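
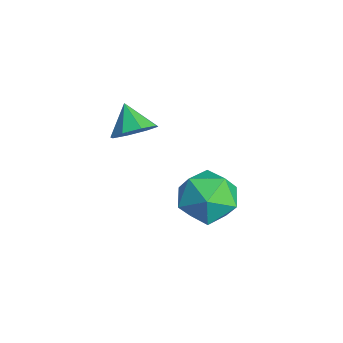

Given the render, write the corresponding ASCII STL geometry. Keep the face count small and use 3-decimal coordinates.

solid 
facet normal 0.732 0.079 -0.677
outer loop
vertex 2.364 -1.052 0.12
vertex 1.966 -0.601 -0.258
vertex 2.442 -0.534 0.265
endloop
endfacet
facet normal 0.154 -0.288 0.945
outer loop
vertex 2.364 -1.052 0.12
vertex 2.442 -0.534 0.265
vertex 1.234 -0.679 0.418
endloop
endfacet
facet normal 0.732 0.078 -0.676
outer loop
vertex 2.442 -0.534 0.265
vertex 1.966 -0.601 -0.258
vertex 2.242 -0.055 0.104
endloop
endfacet
facet normal 0.077 0.346 0.935
outer loop
vertex 2.442 -0.534 0.265
vertex 2.242 -0.055 0.104
vertex 1.234 -0.679 0.418
endloop
endfacet
facet normal 0.732 0.079 -0.677
outer loop
vertex 2.242 -0.055 0.104
vertex 1.966 -0.601 -0.258
vertex 1.88 0.104 -0.269
endloop
endfacet
facet normal -0.281 0.753 0.594
outer loop
vertex 2.242 -0.055 0.104
vertex 1.88 0.104 -0.269
vertex 1.234 -0.679 0.418
endloop
endfacet
facet normal 0.733 0.079 -0.676
outer loop
vertex 1.88 0.104 -0.269
vertex 1.966 -0.601 -0.258
vertex 1.569 -0.149 -0.636
endloop
endfacet
facet normal -0.710 0.694 0.123
outer loop
vertex 1.88 0.104 -0.269
vertex 1.569 -0.149 -0.636
vertex 1.234 -0.679 0.418
endloop
endfacet
facet normal 0.733 0.079 -0.676
outer loop
vertex 1.569 -0.149 -0.636
vertex 1.966 -0.601 -0.258
vertex 1.491 -0.667 -0.781
endloop
endfacet
facet normal -0.958 0.201 -0.203
outer loop
vertex 1.569 -0.149 -0.636
vertex 1.491 -0.667 -0.781
vertex 1.234 -0.679 0.418
endloop
endfacet
facet normal 0.733 0.079 -0.676
outer loop
vertex 1.491 -0.667 -0.781
vertex 1.966 -0.601 -0.258
vertex 1.691 -1.146 -0.62
endloop
endfacet
facet normal -0.881 -0.433 -0.193
outer loop
vertex 1.491 -0.667 -0.781
vertex 1.691 -1.146 -0.62
vertex 1.234 -0.679 0.418
endloop
endfacet
facet normal 0.733 0.079 -0.676
outer loop
vertex 1.691 -1.146 -0.62
vertex 1.966 -0.601 -0.258
vertex 2.052 -1.305 -0.247
endloop
endfacet
facet normal -0.523 -0.840 0.148
outer loop
vertex 1.691 -1.146 -0.62
vertex 2.052 -1.305 -0.247
vertex 1.234 -0.679 0.418
endloop
endfacet
facet normal 0.732 0.079 -0.677
outer loop
vertex 2.052 -1.305 -0.247
vertex 1.966 -0.601 -0.258
vertex 2.364 -1.052 0.12
endloop
endfacet
facet normal -0.095 -0.780 0.618
outer loop
vertex 2.052 -1.305 -0.247
vertex 2.364 -1.052 0.12
vertex 1.234 -0.679 0.418
endloop
endfacet
facet normal -0.998 -0.046 -0.042
outer loop
vertex 1.538 1.688 -3.957
vertex 1.558 0.796 -3.462
vertex 1.496 1.669 -2.938
endloop
endfacet
facet normal -0.775 0.632 -0.020
outer loop
vertex 1.538 1.688 -3.957
vertex 1.496 1.669 -2.938
vertex 2.074 2.363 -3.412
endloop
endfacet
facet normal -0.344 0.740 -0.578
outer loop
vertex 1.538 1.688 -3.957
vertex 2.074 2.363 -3.412
vertex 2.493 1.919 -4.229
endloop
endfacet
facet normal -0.300 0.129 -0.945
outer loop
vertex 1.538 1.688 -3.957
vertex 2.493 1.919 -4.229
vertex 2.175 0.951 -4.26
endloop
endfacet
facet normal -0.704 -0.356 -0.614
outer loop
vertex 1.538 1.688 -3.957
vertex 2.175 0.951 -4.26
vertex 1.558 0.796 -3.462
endloop
endfacet
facet normal -0.392 0.719 0.575
outer loop
vertex 2.074 2.363 -3.412
vertex 1.496 1.669 -2.938
vertex 2.425 1.889 -2.58
endloop
endfacet
facet normal -0.752 -0.378 0.540
outer loop
vertex 1.496 1.669 -2.938
vertex 1.558 0.796 -3.462
vertex 2.107 0.921 -2.611
endloop
endfacet
facet normal -0.277 -0.881 -0.385
outer loop
vertex 1.558 0.796 -3.462
vertex 2.175 0.951 -4.26
vertex 2.526 0.477 -3.428
endloop
endfacet
facet normal 0.377 -0.094 -0.921
outer loop
vertex 2.175 0.951 -4.26
vertex 2.493 1.919 -4.229
vertex 3.104 1.171 -3.902
endloop
endfacet
facet normal 0.306 0.894 -0.329
outer loop
vertex 2.493 1.919 -4.229
vertex 2.074 2.363 -3.412
vertex 3.042 2.044 -3.378
endloop
endfacet
facet normal 0.300 -0.129 0.945
outer loop
vertex 3.062 1.152 -2.883
vertex 2.425 1.889 -2.58
vertex 2.107 0.921 -2.611
endloop
endfacet
facet normal 0.344 -0.740 0.578
outer loop
vertex 3.062 1.152 -2.883
vertex 2.107 0.921 -2.611
vertex 2.526 0.477 -3.428
endloop
endfacet
facet normal 0.775 -0.632 0.020
outer loop
vertex 3.062 1.152 -2.883
vertex 2.526 0.477 -3.428
vertex 3.104 1.171 -3.902
endloop
endfacet
facet normal 0.998 0.046 0.042
outer loop
vertex 3.062 1.152 -2.883
vertex 3.104 1.171 -3.902
vertex 3.042 2.044 -3.378
endloop
endfacet
facet normal 0.704 0.356 0.614
outer loop
vertex 3.062 1.152 -2.883
vertex 3.042 2.044 -3.378
vertex 2.425 1.889 -2.58
endloop
endfacet
facet normal -0.377 0.094 0.921
outer loop
vertex 2.107 0.921 -2.611
vertex 2.425 1.889 -2.58
vertex 1.496 1.669 -2.938
endloop
endfacet
facet normal -0.306 -0.894 0.329
outer loop
vertex 2.526 0.477 -3.428
vertex 2.107 0.921 -2.611
vertex 1.558 0.796 -3.462
endloop
endfacet
facet normal 0.392 -0.719 -0.575
outer loop
vertex 3.104 1.171 -3.902
vertex 2.526 0.477 -3.428
vertex 2.175 0.951 -4.26
endloop
endfacet
facet normal 0.752 0.378 -0.540
outer loop
vertex 3.042 2.044 -3.378
vertex 3.104 1.171 -3.902
vertex 2.493 1.919 -4.229
endloop
endfacet
facet normal 0.277 0.881 0.385
outer loop
vertex 2.425 1.889 -2.58
vertex 3.042 2.044 -3.378
vertex 2.074 2.363 -3.412
endloop
endfacet

endsolid


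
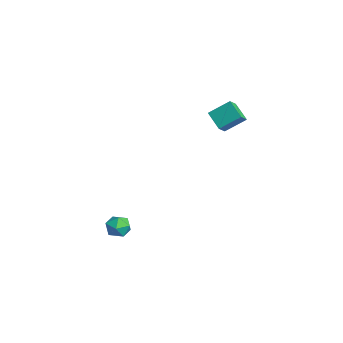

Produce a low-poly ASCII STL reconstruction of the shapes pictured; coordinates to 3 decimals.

solid 
facet normal -0.978 -0.202 -0.051
outer loop
vertex 2.605 -3.715 -1.384
vertex 2.761 -4.467 -1.398
vertex 2.652 -4.11 -0.727
endloop
endfacet
facet normal -0.862 0.405 0.305
outer loop
vertex 2.605 -3.715 -1.384
vertex 2.652 -4.11 -0.727
vertex 2.963 -3.41 -0.778
endloop
endfacet
facet normal -0.510 0.851 -0.127
outer loop
vertex 2.605 -3.715 -1.384
vertex 2.963 -3.41 -0.778
vertex 3.264 -3.334 -1.479
endloop
endfacet
facet normal -0.408 0.519 -0.751
outer loop
vertex 2.605 -3.715 -1.384
vertex 3.264 -3.334 -1.479
vertex 3.14 -3.987 -1.863
endloop
endfacet
facet normal -0.698 -0.132 -0.704
outer loop
vertex 2.605 -3.715 -1.384
vertex 3.14 -3.987 -1.863
vertex 2.761 -4.467 -1.398
endloop
endfacet
facet normal -0.439 0.258 0.861
outer loop
vertex 2.963 -3.41 -0.778
vertex 2.652 -4.11 -0.727
vertex 3.34 -3.973 -0.417
endloop
endfacet
facet normal -0.627 -0.726 0.284
outer loop
vertex 2.652 -4.11 -0.727
vertex 2.761 -4.467 -1.398
vertex 3.216 -4.626 -0.801
endloop
endfacet
facet normal -0.173 -0.611 -0.772
outer loop
vertex 2.761 -4.467 -1.398
vertex 3.14 -3.987 -1.863
vertex 3.517 -4.55 -1.502
endloop
endfacet
facet normal 0.294 0.443 -0.847
outer loop
vertex 3.14 -3.987 -1.863
vertex 3.264 -3.334 -1.479
vertex 3.828 -3.85 -1.553
endloop
endfacet
facet normal 0.130 0.978 0.162
outer loop
vertex 3.264 -3.334 -1.479
vertex 2.963 -3.41 -0.778
vertex 3.719 -3.493 -0.882
endloop
endfacet
facet normal 0.408 -0.519 0.751
outer loop
vertex 3.875 -4.245 -0.896
vertex 3.34 -3.973 -0.417
vertex 3.216 -4.626 -0.801
endloop
endfacet
facet normal 0.510 -0.851 0.127
outer loop
vertex 3.875 -4.245 -0.896
vertex 3.216 -4.626 -0.801
vertex 3.517 -4.55 -1.502
endloop
endfacet
facet normal 0.862 -0.405 -0.305
outer loop
vertex 3.875 -4.245 -0.896
vertex 3.517 -4.55 -1.502
vertex 3.828 -3.85 -1.553
endloop
endfacet
facet normal 0.978 0.202 0.051
outer loop
vertex 3.875 -4.245 -0.896
vertex 3.828 -3.85 -1.553
vertex 3.719 -3.493 -0.882
endloop
endfacet
facet normal 0.698 0.132 0.704
outer loop
vertex 3.875 -4.245 -0.896
vertex 3.719 -3.493 -0.882
vertex 3.34 -3.973 -0.417
endloop
endfacet
facet normal -0.294 -0.443 0.847
outer loop
vertex 3.216 -4.626 -0.801
vertex 3.34 -3.973 -0.417
vertex 2.652 -4.11 -0.727
endloop
endfacet
facet normal -0.130 -0.978 -0.162
outer loop
vertex 3.517 -4.55 -1.502
vertex 3.216 -4.626 -0.801
vertex 2.761 -4.467 -1.398
endloop
endfacet
facet normal 0.439 -0.258 -0.861
outer loop
vertex 3.828 -3.85 -1.553
vertex 3.517 -4.55 -1.502
vertex 3.14 -3.987 -1.863
endloop
endfacet
facet normal 0.627 0.726 -0.284
outer loop
vertex 3.719 -3.493 -0.882
vertex 3.828 -3.85 -1.553
vertex 3.264 -3.334 -1.479
endloop
endfacet
facet normal 0.173 0.611 0.772
outer loop
vertex 3.34 -3.973 -0.417
vertex 3.719 -3.493 -0.882
vertex 2.963 -3.41 -0.778
endloop
endfacet
facet normal -0.545 0.581 -0.604
outer loop
vertex -1.744 3.842 4.207
vertex -0.671 4.122 3.509
vertex -2.005 2.703 3.347
endloop
endfacet
facet normal -0.819 -0.214 0.532
outer loop
vertex -1.569 2.238 3.831
vertex -1.744 3.842 4.207
vertex -2.005 2.703 3.347
endloop
endfacet
facet normal -0.545 0.581 -0.605
outer loop
vertex -2.005 2.703 3.347
vertex -0.671 4.122 3.509
vertex -0.932 2.983 2.65
endloop
endfacet
facet normal -0.180 -0.785 -0.592
outer loop
vertex -0.932 2.983 2.65
vertex -1.569 2.238 3.831
vertex -2.005 2.703 3.347
endloop
endfacet
facet normal 0.180 0.785 0.592
outer loop
vertex -1.744 3.842 4.207
vertex -0.235 3.657 3.993
vertex -0.671 4.122 3.509
endloop
endfacet
facet normal -0.819 -0.214 0.533
outer loop
vertex -1.308 3.377 4.69
vertex -1.744 3.842 4.207
vertex -1.569 2.238 3.831
endloop
endfacet
facet normal 0.180 0.785 0.593
outer loop
vertex -1.308 3.377 4.69
vertex -0.235 3.657 3.993
vertex -1.744 3.842 4.207
endloop
endfacet
facet normal 0.819 0.214 -0.532
outer loop
vertex -0.671 4.122 3.509
vertex -0.235 3.657 3.993
vertex -0.932 2.983 2.65
endloop
endfacet
facet normal -0.181 -0.785 -0.593
outer loop
vertex -0.496 2.518 3.133
vertex -1.569 2.238 3.831
vertex -0.932 2.983 2.65
endloop
endfacet
facet normal 0.819 0.215 -0.533
outer loop
vertex -0.932 2.983 2.65
vertex -0.235 3.657 3.993
vertex -0.496 2.518 3.133
endloop
endfacet
facet normal 0.545 -0.581 0.605
outer loop
vertex -0.496 2.518 3.133
vertex -1.308 3.377 4.69
vertex -1.569 2.238 3.831
endloop
endfacet
facet normal 0.544 -0.581 0.605
outer loop
vertex -0.235 3.657 3.993
vertex -1.308 3.377 4.69
vertex -0.496 2.518 3.133
endloop
endfacet

endsolid


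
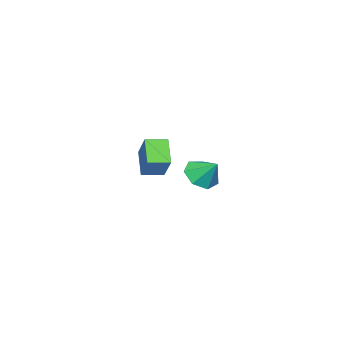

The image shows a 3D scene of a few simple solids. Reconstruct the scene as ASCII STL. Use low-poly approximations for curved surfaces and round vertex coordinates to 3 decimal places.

solid 
facet normal -0.552 -0.450 0.702
outer loop
vertex -0.323 -3.947 -0.41
vertex -0.936 -3.292 -0.472
vertex -1.014 -4.691 -1.431
endloop
endfacet
facet normal 0.682 -0.728 0.069
outer loop
vertex -0.324 -4.128 -2.308
vertex -0.323 -3.947 -0.41
vertex -1.014 -4.691 -1.431
endloop
endfacet
facet normal -0.552 -0.450 0.702
outer loop
vertex -1.014 -4.691 -1.431
vertex -0.936 -3.292 -0.472
vertex -1.628 -4.035 -1.493
endloop
endfacet
facet normal -0.480 -0.516 -0.709
outer loop
vertex -1.628 -4.035 -1.493
vertex -0.324 -4.128 -2.308
vertex -1.014 -4.691 -1.431
endloop
endfacet
facet normal 0.480 0.516 0.709
outer loop
vertex -0.323 -3.947 -0.41
vertex -0.246 -2.729 -1.349
vertex -0.936 -3.292 -0.472
endloop
endfacet
facet normal 0.681 -0.729 0.069
outer loop
vertex 0.368 -3.385 -1.287
vertex -0.323 -3.947 -0.41
vertex -0.324 -4.128 -2.308
endloop
endfacet
facet normal 0.480 0.516 0.709
outer loop
vertex 0.368 -3.385 -1.287
vertex -0.246 -2.729 -1.349
vertex -0.323 -3.947 -0.41
endloop
endfacet
facet normal -0.681 0.729 -0.068
outer loop
vertex -0.936 -3.292 -0.472
vertex -0.246 -2.729 -1.349
vertex -1.628 -4.035 -1.493
endloop
endfacet
facet normal -0.480 -0.516 -0.709
outer loop
vertex -0.937 -3.473 -2.37
vertex -0.324 -4.128 -2.308
vertex -1.628 -4.035 -1.493
endloop
endfacet
facet normal -0.681 0.729 -0.070
outer loop
vertex -1.628 -4.035 -1.493
vertex -0.246 -2.729 -1.349
vertex -0.937 -3.473 -2.37
endloop
endfacet
facet normal 0.552 0.450 -0.702
outer loop
vertex -0.937 -3.473 -2.37
vertex 0.368 -3.385 -1.287
vertex -0.324 -4.128 -2.308
endloop
endfacet
facet normal 0.552 0.450 -0.702
outer loop
vertex -0.246 -2.729 -1.349
vertex 0.368 -3.385 -1.287
vertex -0.937 -3.473 -2.37
endloop
endfacet
facet normal -0.136 -0.714 -0.687
outer loop
vertex 3.777 0.316 0.127
vertex 3.202 0.68 -0.137
vertex 3.903 0.734 -0.332
endloop
endfacet
facet normal 0.887 0.193 0.419
outer loop
vertex 3.777 0.316 0.127
vertex 3.903 0.734 -0.332
vertex 3.338 1.4 0.557
endloop
endfacet
facet normal -0.136 -0.714 -0.687
outer loop
vertex 3.903 0.734 -0.332
vertex 3.202 0.68 -0.137
vertex 3.501 1.111 -0.644
endloop
endfacet
facet normal 0.711 0.699 -0.072
outer loop
vertex 3.903 0.734 -0.332
vertex 3.501 1.111 -0.644
vertex 3.338 1.4 0.557
endloop
endfacet
facet normal -0.136 -0.714 -0.687
outer loop
vertex 3.501 1.111 -0.644
vertex 3.202 0.68 -0.137
vertex 2.873 1.163 -0.574
endloop
endfacet
facet normal 0.055 0.972 -0.226
outer loop
vertex 3.501 1.111 -0.644
vertex 2.873 1.163 -0.574
vertex 3.338 1.4 0.557
endloop
endfacet
facet normal -0.135 -0.714 -0.687
outer loop
vertex 2.873 1.163 -0.574
vertex 3.202 0.68 -0.137
vertex 2.493 0.851 -0.175
endloop
endfacet
facet normal -0.587 0.807 0.072
outer loop
vertex 2.873 1.163 -0.574
vertex 2.493 0.851 -0.175
vertex 3.338 1.4 0.557
endloop
endfacet
facet normal -0.135 -0.714 -0.687
outer loop
vertex 2.493 0.851 -0.175
vertex 3.202 0.68 -0.137
vertex 2.647 0.41 0.253
endloop
endfacet
facet normal -0.731 0.326 0.599
outer loop
vertex 2.493 0.851 -0.175
vertex 2.647 0.41 0.253
vertex 3.338 1.4 0.557
endloop
endfacet
facet normal -0.136 -0.713 -0.687
outer loop
vertex 2.647 0.41 0.253
vertex 3.202 0.68 -0.137
vertex 3.218 0.172 0.387
endloop
endfacet
facet normal -0.269 -0.106 0.957
outer loop
vertex 2.647 0.41 0.253
vertex 3.218 0.172 0.387
vertex 3.338 1.4 0.557
endloop
endfacet
facet normal -0.136 -0.713 -0.687
outer loop
vertex 3.218 0.172 0.387
vertex 3.202 0.68 -0.137
vertex 3.777 0.316 0.127
endloop
endfacet
facet normal 0.451 -0.165 0.877
outer loop
vertex 3.218 0.172 0.387
vertex 3.777 0.316 0.127
vertex 3.338 1.4 0.557
endloop
endfacet

endsolid


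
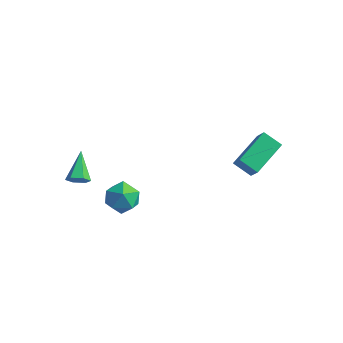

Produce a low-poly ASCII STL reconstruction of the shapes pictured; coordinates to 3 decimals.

solid 
facet normal 0.372 -0.799 -0.472
outer loop
vertex -2.19 -3.449 -1.156
vertex -2.567 -3.341 -1.636
vertex -2.002 -3.086 -1.622
endloop
endfacet
facet normal 0.722 0.374 0.582
outer loop
vertex -2.19 -3.449 -1.156
vertex -2.002 -3.086 -1.622
vertex -3.193 -1.999 -0.844
endloop
endfacet
facet normal 0.372 -0.799 -0.472
outer loop
vertex -2.002 -3.086 -1.622
vertex -2.567 -3.341 -1.636
vertex -2.378 -2.978 -2.102
endloop
endfacet
facet normal 0.555 0.791 -0.257
outer loop
vertex -2.002 -3.086 -1.622
vertex -2.378 -2.978 -2.102
vertex -3.193 -1.999 -0.844
endloop
endfacet
facet normal 0.373 -0.799 -0.471
outer loop
vertex -2.378 -2.978 -2.102
vertex -2.567 -3.341 -1.636
vertex -2.943 -3.233 -2.117
endloop
endfacet
facet normal -0.280 0.661 -0.696
outer loop
vertex -2.378 -2.978 -2.102
vertex -2.943 -3.233 -2.117
vertex -3.193 -1.999 -0.844
endloop
endfacet
facet normal 0.373 -0.799 -0.471
outer loop
vertex -2.943 -3.233 -2.117
vertex -2.567 -3.341 -1.636
vertex -3.132 -3.596 -1.651
endloop
endfacet
facet normal -0.948 0.113 -0.296
outer loop
vertex -2.943 -3.233 -2.117
vertex -3.132 -3.596 -1.651
vertex -3.193 -1.999 -0.844
endloop
endfacet
facet normal 0.373 -0.798 -0.473
outer loop
vertex -3.132 -3.596 -1.651
vertex -2.567 -3.341 -1.636
vertex -2.755 -3.704 -1.171
endloop
endfacet
facet normal -0.781 -0.305 0.545
outer loop
vertex -3.132 -3.596 -1.651
vertex -2.755 -3.704 -1.171
vertex -3.193 -1.999 -0.844
endloop
endfacet
facet normal 0.373 -0.798 -0.473
outer loop
vertex -2.755 -3.704 -1.171
vertex -2.567 -3.341 -1.636
vertex -2.19 -3.449 -1.156
endloop
endfacet
facet normal 0.053 -0.175 0.983
outer loop
vertex -2.755 -3.704 -1.171
vertex -2.19 -3.449 -1.156
vertex -3.193 -1.999 -0.844
endloop
endfacet
facet normal -0.438 0.380 -0.815
outer loop
vertex 2.965 2.028 -2.469
vertex 3.315 3.897 -1.786
vertex 3.953 2.036 -2.996
endloop
endfacet
facet normal -0.173 -0.925 -0.339
outer loop
vertex 4.565 1.503 -1.854
vertex 2.965 2.028 -2.469
vertex 3.953 2.036 -2.996
endloop
endfacet
facet normal -0.437 0.380 -0.815
outer loop
vertex 3.953 2.036 -2.996
vertex 3.315 3.897 -1.786
vertex 4.303 3.904 -2.312
endloop
endfacet
facet normal 0.883 0.007 -0.470
outer loop
vertex 4.303 3.904 -2.312
vertex 4.565 1.503 -1.854
vertex 3.953 2.036 -2.996
endloop
endfacet
facet normal -0.883 -0.006 0.470
outer loop
vertex 2.965 2.028 -2.469
vertex 3.927 3.364 -0.644
vertex 3.315 3.897 -1.786
endloop
endfacet
facet normal -0.174 -0.925 -0.338
outer loop
vertex 3.577 1.496 -1.328
vertex 2.965 2.028 -2.469
vertex 4.565 1.503 -1.854
endloop
endfacet
facet normal -0.883 -0.007 0.470
outer loop
vertex 3.577 1.496 -1.328
vertex 3.927 3.364 -0.644
vertex 2.965 2.028 -2.469
endloop
endfacet
facet normal 0.174 0.925 0.339
outer loop
vertex 3.315 3.897 -1.786
vertex 3.927 3.364 -0.644
vertex 4.303 3.904 -2.312
endloop
endfacet
facet normal 0.882 0.007 -0.470
outer loop
vertex 4.915 3.372 -1.171
vertex 4.565 1.503 -1.854
vertex 4.303 3.904 -2.312
endloop
endfacet
facet normal 0.173 0.925 0.338
outer loop
vertex 4.303 3.904 -2.312
vertex 3.927 3.364 -0.644
vertex 4.915 3.372 -1.171
endloop
endfacet
facet normal 0.437 -0.380 0.815
outer loop
vertex 4.915 3.372 -1.171
vertex 3.577 1.496 -1.328
vertex 4.565 1.503 -1.854
endloop
endfacet
facet normal 0.438 -0.380 0.815
outer loop
vertex 3.927 3.364 -0.644
vertex 3.577 1.496 -1.328
vertex 4.915 3.372 -1.171
endloop
endfacet
facet normal -0.987 -0.156 0.048
outer loop
vertex -1.359 -2.229 -2.618
vertex -1.243 -3.096 -3.056
vertex -1.206 -3.031 -2.081
endloop
endfacet
facet normal -0.766 0.250 0.592
outer loop
vertex -1.359 -2.229 -2.618
vertex -1.206 -3.031 -2.081
vertex -0.755 -2.195 -1.85
endloop
endfacet
facet normal -0.454 0.831 0.320
outer loop
vertex -1.359 -2.229 -2.618
vertex -0.755 -2.195 -1.85
vertex -0.513 -1.742 -2.682
endloop
endfacet
facet normal -0.481 0.784 -0.392
outer loop
vertex -1.359 -2.229 -2.618
vertex -0.513 -1.742 -2.682
vertex -0.814 -2.299 -3.427
endloop
endfacet
facet normal -0.810 0.175 -0.560
outer loop
vertex -1.359 -2.229 -2.618
vertex -0.814 -2.299 -3.427
vertex -1.243 -3.096 -3.056
endloop
endfacet
facet normal -0.273 -0.116 0.955
outer loop
vertex -0.755 -2.195 -1.85
vertex -1.206 -3.031 -2.081
vertex -0.266 -3.041 -1.813
endloop
endfacet
facet normal -0.630 -0.773 0.075
outer loop
vertex -1.206 -3.031 -2.081
vertex -1.243 -3.096 -3.056
vertex -0.567 -3.598 -2.558
endloop
endfacet
facet normal -0.343 -0.238 -0.909
outer loop
vertex -1.243 -3.096 -3.056
vertex -0.814 -2.299 -3.427
vertex -0.325 -3.145 -3.39
endloop
endfacet
facet normal 0.189 0.748 -0.636
outer loop
vertex -0.814 -2.299 -3.427
vertex -0.513 -1.742 -2.682
vertex 0.126 -2.309 -3.159
endloop
endfacet
facet normal 0.232 0.824 0.516
outer loop
vertex -0.513 -1.742 -2.682
vertex -0.755 -2.195 -1.85
vertex 0.163 -2.244 -2.184
endloop
endfacet
facet normal 0.481 -0.784 0.392
outer loop
vertex 0.279 -3.111 -2.622
vertex -0.266 -3.041 -1.813
vertex -0.567 -3.598 -2.558
endloop
endfacet
facet normal 0.454 -0.831 -0.320
outer loop
vertex 0.279 -3.111 -2.622
vertex -0.567 -3.598 -2.558
vertex -0.325 -3.145 -3.39
endloop
endfacet
facet normal 0.766 -0.250 -0.592
outer loop
vertex 0.279 -3.111 -2.622
vertex -0.325 -3.145 -3.39
vertex 0.126 -2.309 -3.159
endloop
endfacet
facet normal 0.987 0.156 -0.048
outer loop
vertex 0.279 -3.111 -2.622
vertex 0.126 -2.309 -3.159
vertex 0.163 -2.244 -2.184
endloop
endfacet
facet normal 0.810 -0.175 0.560
outer loop
vertex 0.279 -3.111 -2.622
vertex 0.163 -2.244 -2.184
vertex -0.266 -3.041 -1.813
endloop
endfacet
facet normal -0.189 -0.748 0.636
outer loop
vertex -0.567 -3.598 -2.558
vertex -0.266 -3.041 -1.813
vertex -1.206 -3.031 -2.081
endloop
endfacet
facet normal -0.232 -0.824 -0.516
outer loop
vertex -0.325 -3.145 -3.39
vertex -0.567 -3.598 -2.558
vertex -1.243 -3.096 -3.056
endloop
endfacet
facet normal 0.273 0.116 -0.955
outer loop
vertex 0.126 -2.309 -3.159
vertex -0.325 -3.145 -3.39
vertex -0.814 -2.299 -3.427
endloop
endfacet
facet normal 0.630 0.773 -0.075
outer loop
vertex 0.163 -2.244 -2.184
vertex 0.126 -2.309 -3.159
vertex -0.513 -1.742 -2.682
endloop
endfacet
facet normal 0.343 0.238 0.909
outer loop
vertex -0.266 -3.041 -1.813
vertex 0.163 -2.244 -2.184
vertex -0.755 -2.195 -1.85
endloop
endfacet

endsolid


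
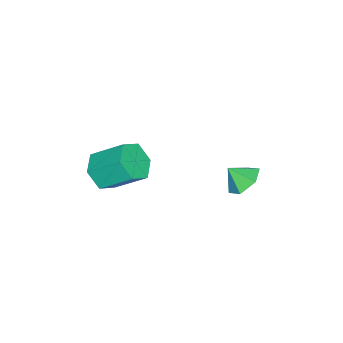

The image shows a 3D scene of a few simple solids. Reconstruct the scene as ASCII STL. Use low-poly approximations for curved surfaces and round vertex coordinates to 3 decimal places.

solid 
facet normal 0.102 -0.778 -0.620
outer loop
vertex 3.265 -4.893 1.801
vertex 2.494 -4.582 1.283
vertex 3.395 -4.278 1.05
endloop
endfacet
facet normal 0.986 -0.004 0.167
outer loop
vertex 3.265 -4.893 1.801
vertex 3.395 -4.278 1.05
vertex 3.078 -3.469 2.935
endloop
endfacet
facet normal 0.986 -0.004 0.167
outer loop
vertex 3.078 -3.469 2.935
vertex 3.395 -4.278 1.05
vertex 3.208 -2.853 2.183
endloop
endfacet
facet normal -0.102 0.778 0.620
outer loop
vertex 3.078 -3.469 2.935
vertex 3.208 -2.853 2.183
vertex 2.306 -3.158 2.417
endloop
endfacet
facet normal 0.102 -0.778 -0.620
outer loop
vertex 3.395 -4.278 1.05
vertex 2.494 -4.582 1.283
vertex 2.624 -3.967 0.532
endloop
endfacet
facet normal 0.608 0.541 -0.580
outer loop
vertex 3.395 -4.278 1.05
vertex 2.624 -3.967 0.532
vertex 3.208 -2.853 2.183
endloop
endfacet
facet normal 0.608 0.542 -0.581
outer loop
vertex 3.208 -2.853 2.183
vertex 2.624 -3.967 0.532
vertex 2.437 -2.543 1.665
endloop
endfacet
facet normal -0.103 0.779 0.619
outer loop
vertex 3.208 -2.853 2.183
vertex 2.437 -2.543 1.665
vertex 2.306 -3.158 2.417
endloop
endfacet
facet normal 0.102 -0.778 -0.620
outer loop
vertex 2.624 -3.967 0.532
vertex 2.494 -4.582 1.283
vertex 1.722 -4.271 0.765
endloop
endfacet
facet normal -0.377 0.546 -0.748
outer loop
vertex 2.624 -3.967 0.532
vertex 1.722 -4.271 0.765
vertex 2.437 -2.543 1.665
endloop
endfacet
facet normal -0.378 0.546 -0.748
outer loop
vertex 2.437 -2.543 1.665
vertex 1.722 -4.271 0.765
vertex 1.535 -2.847 1.899
endloop
endfacet
facet normal -0.102 0.779 0.619
outer loop
vertex 2.437 -2.543 1.665
vertex 1.535 -2.847 1.899
vertex 2.306 -3.158 2.417
endloop
endfacet
facet normal 0.102 -0.778 -0.620
outer loop
vertex 1.722 -4.271 0.765
vertex 2.494 -4.582 1.283
vertex 1.592 -4.887 1.517
endloop
endfacet
facet normal -0.986 0.004 -0.167
outer loop
vertex 1.722 -4.271 0.765
vertex 1.592 -4.887 1.517
vertex 1.535 -2.847 1.899
endloop
endfacet
facet normal -0.986 0.004 -0.168
outer loop
vertex 1.535 -2.847 1.899
vertex 1.592 -4.887 1.517
vertex 1.405 -3.462 2.65
endloop
endfacet
facet normal -0.102 0.778 0.620
outer loop
vertex 1.535 -2.847 1.899
vertex 1.405 -3.462 2.65
vertex 2.306 -3.158 2.417
endloop
endfacet
facet normal 0.103 -0.779 -0.619
outer loop
vertex 1.592 -4.887 1.517
vertex 2.494 -4.582 1.283
vertex 2.363 -5.197 2.035
endloop
endfacet
facet normal -0.608 -0.542 0.581
outer loop
vertex 1.592 -4.887 1.517
vertex 2.363 -5.197 2.035
vertex 1.405 -3.462 2.65
endloop
endfacet
facet normal -0.608 -0.542 0.580
outer loop
vertex 1.405 -3.462 2.65
vertex 2.363 -5.197 2.035
vertex 2.176 -3.773 3.168
endloop
endfacet
facet normal -0.102 0.778 0.620
outer loop
vertex 1.405 -3.462 2.65
vertex 2.176 -3.773 3.168
vertex 2.306 -3.158 2.417
endloop
endfacet
facet normal 0.102 -0.779 -0.619
outer loop
vertex 2.363 -5.197 2.035
vertex 2.494 -4.582 1.283
vertex 3.265 -4.893 1.801
endloop
endfacet
facet normal 0.378 -0.546 0.748
outer loop
vertex 2.363 -5.197 2.035
vertex 3.265 -4.893 1.801
vertex 2.176 -3.773 3.168
endloop
endfacet
facet normal 0.377 -0.546 0.748
outer loop
vertex 2.176 -3.773 3.168
vertex 3.265 -4.893 1.801
vertex 3.078 -3.469 2.935
endloop
endfacet
facet normal -0.102 0.778 0.620
outer loop
vertex 2.176 -3.773 3.168
vertex 3.078 -3.469 2.935
vertex 2.306 -3.158 2.417
endloop
endfacet
facet normal -0.158 0.667 -0.728
outer loop
vertex -2.222 -0.894 -3.171
vertex -2.795 -0.42 -2.613
vertex -1.887 -0.219 -2.626
endloop
endfacet
facet normal 0.831 -0.535 0.151
outer loop
vertex -2.222 -0.894 -3.171
vertex -1.887 -0.219 -2.626
vertex -2.625 -1.14 -1.827
endloop
endfacet
facet normal -0.158 0.667 -0.728
outer loop
vertex -1.887 -0.219 -2.626
vertex -2.795 -0.42 -2.613
vertex -2.46 0.255 -2.067
endloop
endfacet
facet normal 0.713 0.036 0.700
outer loop
vertex -1.887 -0.219 -2.626
vertex -2.46 0.255 -2.067
vertex -2.625 -1.14 -1.827
endloop
endfacet
facet normal -0.157 0.667 -0.728
outer loop
vertex -2.46 0.255 -2.067
vertex -2.795 -0.42 -2.613
vertex -3.368 0.054 -2.055
endloop
endfacet
facet normal -0.025 0.172 0.985
outer loop
vertex -2.46 0.255 -2.067
vertex -3.368 0.054 -2.055
vertex -2.625 -1.14 -1.827
endloop
endfacet
facet normal -0.157 0.668 -0.728
outer loop
vertex -3.368 0.054 -2.055
vertex -2.795 -0.42 -2.613
vertex -3.703 -0.62 -2.601
endloop
endfacet
facet normal -0.643 -0.263 0.719
outer loop
vertex -3.368 0.054 -2.055
vertex -3.703 -0.62 -2.601
vertex -2.625 -1.14 -1.827
endloop
endfacet
facet normal -0.157 0.668 -0.728
outer loop
vertex -3.703 -0.62 -2.601
vertex -2.795 -0.42 -2.613
vertex -3.13 -1.094 -3.159
endloop
endfacet
facet normal -0.525 -0.834 0.170
outer loop
vertex -3.703 -0.62 -2.601
vertex -3.13 -1.094 -3.159
vertex -2.625 -1.14 -1.827
endloop
endfacet
facet normal -0.157 0.668 -0.728
outer loop
vertex -3.13 -1.094 -3.159
vertex -2.795 -0.42 -2.613
vertex -2.222 -0.894 -3.171
endloop
endfacet
facet normal 0.212 -0.971 -0.114
outer loop
vertex -3.13 -1.094 -3.159
vertex -2.222 -0.894 -3.171
vertex -2.625 -1.14 -1.827
endloop
endfacet

endsolid


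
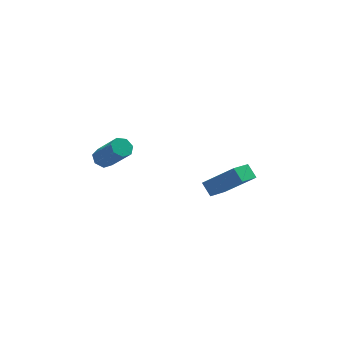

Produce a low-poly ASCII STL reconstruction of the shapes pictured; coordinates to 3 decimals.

solid 
facet normal -0.596 -0.737 0.318
outer loop
vertex 2.353 0.956 -0.182
vertex 1.994 1.515 0.44
vertex 0.871 1.554 -1.575
endloop
endfacet
facet normal 0.394 -0.614 -0.683
outer loop
vertex 1.706 2.585 -2.02
vertex 2.353 0.956 -0.182
vertex 0.871 1.554 -1.575
endloop
endfacet
facet normal -0.596 -0.737 0.318
outer loop
vertex 0.871 1.554 -1.575
vertex 1.994 1.515 0.44
vertex 0.512 2.113 -0.953
endloop
endfacet
facet normal -0.699 0.282 -0.657
outer loop
vertex 0.512 2.113 -0.953
vertex 1.706 2.585 -2.02
vertex 0.871 1.554 -1.575
endloop
endfacet
facet normal 0.699 -0.282 0.657
outer loop
vertex 2.353 0.956 -0.182
vertex 2.829 2.546 -0.005
vertex 1.994 1.515 0.44
endloop
endfacet
facet normal 0.394 -0.614 -0.683
outer loop
vertex 3.188 1.987 -0.627
vertex 2.353 0.956 -0.182
vertex 1.706 2.585 -2.02
endloop
endfacet
facet normal 0.699 -0.282 0.657
outer loop
vertex 3.188 1.987 -0.627
vertex 2.829 2.546 -0.005
vertex 2.353 0.956 -0.182
endloop
endfacet
facet normal -0.394 0.614 0.683
outer loop
vertex 1.994 1.515 0.44
vertex 2.829 2.546 -0.005
vertex 0.512 2.113 -0.953
endloop
endfacet
facet normal -0.699 0.282 -0.657
outer loop
vertex 1.347 3.144 -1.398
vertex 1.706 2.585 -2.02
vertex 0.512 2.113 -0.953
endloop
endfacet
facet normal -0.394 0.614 0.683
outer loop
vertex 0.512 2.113 -0.953
vertex 2.829 2.546 -0.005
vertex 1.347 3.144 -1.398
endloop
endfacet
facet normal 0.596 0.737 -0.318
outer loop
vertex 1.347 3.144 -1.398
vertex 3.188 1.987 -0.627
vertex 1.706 2.585 -2.02
endloop
endfacet
facet normal 0.596 0.737 -0.318
outer loop
vertex 2.829 2.546 -0.005
vertex 3.188 1.987 -0.627
vertex 1.347 3.144 -1.398
endloop
endfacet
facet normal -0.448 0.523 -0.725
outer loop
vertex -3.886 0.698 2.135
vertex -4.41 0.442 2.274
vertex -4.171 0.948 2.491
endloop
endfacet
facet normal 0.706 0.704 0.071
outer loop
vertex -3.886 0.698 2.135
vertex -4.171 0.948 2.491
vertex -3.025 -0.306 3.526
endloop
endfacet
facet normal 0.706 0.705 0.072
outer loop
vertex -3.025 -0.306 3.526
vertex -4.171 0.948 2.491
vertex -3.31 -0.057 3.883
endloop
endfacet
facet normal 0.449 -0.524 0.724
outer loop
vertex -3.025 -0.306 3.526
vertex -3.31 -0.057 3.883
vertex -3.55 -0.562 3.666
endloop
endfacet
facet normal -0.449 0.523 -0.725
outer loop
vertex -4.171 0.948 2.491
vertex -4.41 0.442 2.274
vertex -4.637 0.817 2.685
endloop
endfacet
facet normal 0.013 0.814 0.580
outer loop
vertex -4.171 0.948 2.491
vertex -4.637 0.817 2.685
vertex -3.31 -0.057 3.883
endloop
endfacet
facet normal 0.012 0.814 0.581
outer loop
vertex -3.31 -0.057 3.883
vertex -4.637 0.817 2.685
vertex -3.776 -0.188 4.076
endloop
endfacet
facet normal 0.447 -0.524 0.725
outer loop
vertex -3.31 -0.057 3.883
vertex -3.776 -0.188 4.076
vertex -3.55 -0.562 3.666
endloop
endfacet
facet normal -0.448 0.523 -0.725
outer loop
vertex -4.637 0.817 2.685
vertex -4.41 0.442 2.274
vertex -4.932 0.404 2.569
endloop
endfacet
facet normal -0.691 0.311 0.652
outer loop
vertex -4.637 0.817 2.685
vertex -4.932 0.404 2.569
vertex -3.776 -0.188 4.076
endloop
endfacet
facet normal -0.691 0.311 0.652
outer loop
vertex -3.776 -0.188 4.076
vertex -4.932 0.404 2.569
vertex -4.071 -0.601 3.96
endloop
endfacet
facet normal 0.448 -0.524 0.725
outer loop
vertex -3.776 -0.188 4.076
vertex -4.071 -0.601 3.96
vertex -3.55 -0.562 3.666
endloop
endfacet
facet normal -0.448 0.524 -0.725
outer loop
vertex -4.932 0.404 2.569
vertex -4.41 0.442 2.274
vertex -4.834 0.02 2.231
endloop
endfacet
facet normal -0.874 -0.427 0.232
outer loop
vertex -4.932 0.404 2.569
vertex -4.834 0.02 2.231
vertex -4.071 -0.601 3.96
endloop
endfacet
facet normal -0.874 -0.427 0.232
outer loop
vertex -4.071 -0.601 3.96
vertex -4.834 0.02 2.231
vertex -3.973 -0.985 3.623
endloop
endfacet
facet normal 0.448 -0.522 0.725
outer loop
vertex -4.071 -0.601 3.96
vertex -3.973 -0.985 3.623
vertex -3.55 -0.562 3.666
endloop
endfacet
facet normal -0.448 0.524 -0.724
outer loop
vertex -4.834 0.02 2.231
vertex -4.41 0.442 2.274
vertex -4.418 -0.046 1.926
endloop
endfacet
facet normal -0.399 -0.843 -0.362
outer loop
vertex -4.834 0.02 2.231
vertex -4.418 -0.046 1.926
vertex -3.973 -0.985 3.623
endloop
endfacet
facet normal -0.400 -0.842 -0.361
outer loop
vertex -3.973 -0.985 3.623
vertex -4.418 -0.046 1.926
vertex -3.557 -1.051 3.317
endloop
endfacet
facet normal 0.450 -0.523 0.724
outer loop
vertex -3.973 -0.985 3.623
vertex -3.557 -1.051 3.317
vertex -3.55 -0.562 3.666
endloop
endfacet
facet normal -0.449 0.524 -0.724
outer loop
vertex -4.418 -0.046 1.926
vertex -4.41 0.442 2.274
vertex -3.996 0.256 1.883
endloop
endfacet
facet normal 0.377 -0.624 -0.684
outer loop
vertex -4.418 -0.046 1.926
vertex -3.996 0.256 1.883
vertex -3.557 -1.051 3.317
endloop
endfacet
facet normal 0.377 -0.624 -0.684
outer loop
vertex -3.557 -1.051 3.317
vertex -3.996 0.256 1.883
vertex -3.135 -0.749 3.274
endloop
endfacet
facet normal 0.448 -0.523 0.724
outer loop
vertex -3.557 -1.051 3.317
vertex -3.135 -0.749 3.274
vertex -3.55 -0.562 3.666
endloop
endfacet
facet normal -0.448 0.524 -0.724
outer loop
vertex -3.996 0.256 1.883
vertex -4.41 0.442 2.274
vertex -3.886 0.698 2.135
endloop
endfacet
facet normal 0.869 0.064 -0.491
outer loop
vertex -3.996 0.256 1.883
vertex -3.886 0.698 2.135
vertex -3.135 -0.749 3.274
endloop
endfacet
facet normal 0.869 0.064 -0.491
outer loop
vertex -3.135 -0.749 3.274
vertex -3.886 0.698 2.135
vertex -3.025 -0.306 3.526
endloop
endfacet
facet normal 0.448 -0.523 0.724
outer loop
vertex -3.135 -0.749 3.274
vertex -3.025 -0.306 3.526
vertex -3.55 -0.562 3.666
endloop
endfacet

endsolid


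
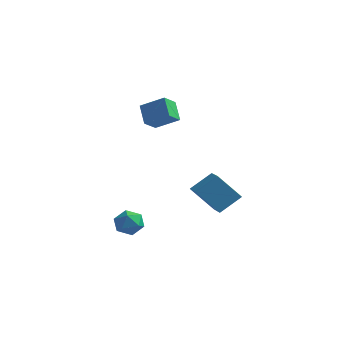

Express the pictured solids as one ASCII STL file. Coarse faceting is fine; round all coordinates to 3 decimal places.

solid 
facet normal -0.511 0.450 0.732
outer loop
vertex 0.078 2.88 3.784
vertex 0.124 3.788 3.258
vertex -1.149 2.559 3.124
endloop
endfacet
facet normal -0.043 -0.864 0.501
outer loop
vertex -0.504 1.992 2.202
vertex 0.078 2.88 3.784
vertex -1.149 2.559 3.124
endloop
endfacet
facet normal -0.512 0.450 0.732
outer loop
vertex -1.149 2.559 3.124
vertex 0.124 3.788 3.258
vertex -1.103 3.466 2.598
endloop
endfacet
facet normal -0.858 -0.224 -0.462
outer loop
vertex -1.103 3.466 2.598
vertex -0.504 1.992 2.202
vertex -1.149 2.559 3.124
endloop
endfacet
facet normal 0.858 0.224 0.462
outer loop
vertex 0.078 2.88 3.784
vertex 0.769 3.221 2.336
vertex 0.124 3.788 3.258
endloop
endfacet
facet normal -0.043 -0.864 0.501
outer loop
vertex 0.723 2.314 2.862
vertex 0.078 2.88 3.784
vertex -0.504 1.992 2.202
endloop
endfacet
facet normal 0.858 0.225 0.462
outer loop
vertex 0.723 2.314 2.862
vertex 0.769 3.221 2.336
vertex 0.078 2.88 3.784
endloop
endfacet
facet normal 0.043 0.864 -0.501
outer loop
vertex 0.124 3.788 3.258
vertex 0.769 3.221 2.336
vertex -1.103 3.466 2.598
endloop
endfacet
facet normal -0.858 -0.224 -0.462
outer loop
vertex -0.458 2.9 1.676
vertex -0.504 1.992 2.202
vertex -1.103 3.466 2.598
endloop
endfacet
facet normal 0.043 0.865 -0.501
outer loop
vertex -1.103 3.466 2.598
vertex 0.769 3.221 2.336
vertex -0.458 2.9 1.676
endloop
endfacet
facet normal 0.512 -0.450 -0.732
outer loop
vertex -0.458 2.9 1.676
vertex 0.723 2.314 2.862
vertex -0.504 1.992 2.202
endloop
endfacet
facet normal 0.511 -0.450 -0.732
outer loop
vertex 0.769 3.221 2.336
vertex 0.723 2.314 2.862
vertex -0.458 2.9 1.676
endloop
endfacet
facet normal -0.635 0.662 0.398
outer loop
vertex -0.647 0.004 -3.648
vertex -0.235 -0.033 -2.928
vertex -0.015 0.524 -3.504
endloop
endfacet
facet normal -0.563 0.769 -0.303
outer loop
vertex -0.647 0.004 -3.648
vertex -0.015 0.524 -3.504
vertex -0.098 0.169 -4.25
endloop
endfacet
facet normal -0.751 0.167 -0.639
outer loop
vertex -0.647 0.004 -3.648
vertex -0.098 0.169 -4.25
vertex -0.369 -0.608 -4.135
endloop
endfacet
facet normal -0.939 -0.312 -0.144
outer loop
vertex -0.647 0.004 -3.648
vertex -0.369 -0.608 -4.135
vertex -0.453 -0.733 -3.318
endloop
endfacet
facet normal -0.868 -0.006 0.496
outer loop
vertex -0.647 0.004 -3.648
vertex -0.453 -0.733 -3.318
vertex -0.235 -0.033 -2.928
endloop
endfacet
facet normal 0.127 0.890 -0.438
outer loop
vertex -0.098 0.169 -4.25
vertex -0.015 0.524 -3.504
vertex 0.653 0.233 -3.902
endloop
endfacet
facet normal 0.010 0.717 0.697
outer loop
vertex -0.015 0.524 -3.504
vertex -0.235 -0.033 -2.928
vertex 0.569 0.108 -3.085
endloop
endfacet
facet normal -0.366 -0.363 0.857
outer loop
vertex -0.235 -0.033 -2.928
vertex -0.453 -0.733 -3.318
vertex 0.298 -0.669 -2.97
endloop
endfacet
facet normal -0.481 -0.858 -0.181
outer loop
vertex -0.453 -0.733 -3.318
vertex -0.369 -0.608 -4.135
vertex 0.215 -1.024 -3.716
endloop
endfacet
facet normal -0.177 -0.083 -0.981
outer loop
vertex -0.369 -0.608 -4.135
vertex -0.098 0.169 -4.25
vertex 0.435 -0.467 -4.292
endloop
endfacet
facet normal 0.939 0.312 0.144
outer loop
vertex 0.847 -0.504 -3.572
vertex 0.653 0.233 -3.902
vertex 0.569 0.108 -3.085
endloop
endfacet
facet normal 0.751 -0.167 0.639
outer loop
vertex 0.847 -0.504 -3.572
vertex 0.569 0.108 -3.085
vertex 0.298 -0.669 -2.97
endloop
endfacet
facet normal 0.563 -0.769 0.303
outer loop
vertex 0.847 -0.504 -3.572
vertex 0.298 -0.669 -2.97
vertex 0.215 -1.024 -3.716
endloop
endfacet
facet normal 0.635 -0.662 -0.398
outer loop
vertex 0.847 -0.504 -3.572
vertex 0.215 -1.024 -3.716
vertex 0.435 -0.467 -4.292
endloop
endfacet
facet normal 0.868 0.006 -0.496
outer loop
vertex 0.847 -0.504 -3.572
vertex 0.435 -0.467 -4.292
vertex 0.653 0.233 -3.902
endloop
endfacet
facet normal 0.481 0.858 0.181
outer loop
vertex 0.569 0.108 -3.085
vertex 0.653 0.233 -3.902
vertex -0.015 0.524 -3.504
endloop
endfacet
facet normal 0.177 0.083 0.981
outer loop
vertex 0.298 -0.669 -2.97
vertex 0.569 0.108 -3.085
vertex -0.235 -0.033 -2.928
endloop
endfacet
facet normal -0.127 -0.890 0.438
outer loop
vertex 0.215 -1.024 -3.716
vertex 0.298 -0.669 -2.97
vertex -0.453 -0.733 -3.318
endloop
endfacet
facet normal -0.010 -0.717 -0.697
outer loop
vertex 0.435 -0.467 -4.292
vertex 0.215 -1.024 -3.716
vertex -0.369 -0.608 -4.135
endloop
endfacet
facet normal 0.366 0.363 -0.857
outer loop
vertex 0.653 0.233 -3.902
vertex 0.435 -0.467 -4.292
vertex -0.098 0.169 -4.25
endloop
endfacet
facet normal -0.465 -0.630 -0.622
outer loop
vertex 2.402 2.062 -1.827
vertex 1.449 3.058 -2.123
vertex 3.431 2.642 -3.185
endloop
endfacet
facet normal 0.676 -0.707 0.210
outer loop
vertex 4.111 3.562 -2.277
vertex 2.402 2.062 -1.827
vertex 3.431 2.642 -3.185
endloop
endfacet
facet normal -0.465 -0.630 -0.622
outer loop
vertex 3.431 2.642 -3.185
vertex 1.449 3.058 -2.123
vertex 2.478 3.639 -3.481
endloop
endfacet
facet normal 0.572 0.322 -0.755
outer loop
vertex 2.478 3.639 -3.481
vertex 4.111 3.562 -2.277
vertex 3.431 2.642 -3.185
endloop
endfacet
facet normal -0.571 -0.322 0.755
outer loop
vertex 2.402 2.062 -1.827
vertex 2.129 3.978 -1.215
vertex 1.449 3.058 -2.123
endloop
endfacet
facet normal 0.676 -0.707 0.209
outer loop
vertex 3.082 2.981 -0.919
vertex 2.402 2.062 -1.827
vertex 4.111 3.562 -2.277
endloop
endfacet
facet normal -0.572 -0.322 0.754
outer loop
vertex 3.082 2.981 -0.919
vertex 2.129 3.978 -1.215
vertex 2.402 2.062 -1.827
endloop
endfacet
facet normal -0.676 0.707 -0.210
outer loop
vertex 1.449 3.058 -2.123
vertex 2.129 3.978 -1.215
vertex 2.478 3.639 -3.481
endloop
endfacet
facet normal 0.572 0.323 -0.755
outer loop
vertex 3.158 4.558 -2.573
vertex 4.111 3.562 -2.277
vertex 2.478 3.639 -3.481
endloop
endfacet
facet normal -0.675 0.707 -0.210
outer loop
vertex 2.478 3.639 -3.481
vertex 2.129 3.978 -1.215
vertex 3.158 4.558 -2.573
endloop
endfacet
facet normal 0.465 0.630 0.622
outer loop
vertex 3.158 4.558 -2.573
vertex 3.082 2.981 -0.919
vertex 4.111 3.562 -2.277
endloop
endfacet
facet normal 0.466 0.630 0.622
outer loop
vertex 2.129 3.978 -1.215
vertex 3.082 2.981 -0.919
vertex 3.158 4.558 -2.573
endloop
endfacet

endsolid


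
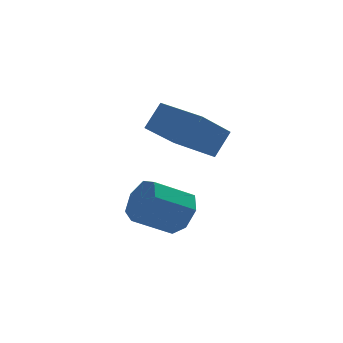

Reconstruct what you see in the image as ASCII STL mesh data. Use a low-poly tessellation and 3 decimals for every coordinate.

solid 
facet normal 0.839 -0.134 -0.527
outer loop
vertex -2.25 1.534 -2.873
vertex -2.691 0.798 -3.387
vertex -2.665 1.776 -3.595
endloop
endfacet
facet normal 0.259 0.951 0.170
outer loop
vertex -2.25 1.534 -2.873
vertex -2.665 1.776 -3.595
vertex -3.769 1.777 -1.919
endloop
endfacet
facet normal 0.259 0.951 0.170
outer loop
vertex -3.769 1.777 -1.919
vertex -2.665 1.776 -3.595
vertex -4.184 2.019 -2.641
endloop
endfacet
facet normal -0.839 0.134 0.527
outer loop
vertex -3.769 1.777 -1.919
vertex -4.184 2.019 -2.641
vertex -4.209 1.042 -2.433
endloop
endfacet
facet normal 0.839 -0.134 -0.527
outer loop
vertex -2.665 1.776 -3.595
vertex -2.691 0.798 -3.387
vertex -3.099 1.282 -4.161
endloop
endfacet
facet normal -0.213 0.811 -0.545
outer loop
vertex -2.665 1.776 -3.595
vertex -3.099 1.282 -4.161
vertex -4.184 2.019 -2.641
endloop
endfacet
facet normal -0.213 0.811 -0.545
outer loop
vertex -4.184 2.019 -2.641
vertex -3.099 1.282 -4.161
vertex -4.618 1.525 -3.207
endloop
endfacet
facet normal -0.839 0.134 0.527
outer loop
vertex -4.184 2.019 -2.641
vertex -4.618 1.525 -3.207
vertex -4.209 1.042 -2.433
endloop
endfacet
facet normal 0.839 -0.135 -0.527
outer loop
vertex -3.099 1.282 -4.161
vertex -2.691 0.798 -3.387
vertex -3.226 0.423 -4.144
endloop
endfacet
facet normal -0.524 0.061 -0.850
outer loop
vertex -3.099 1.282 -4.161
vertex -3.226 0.423 -4.144
vertex -4.618 1.525 -3.207
endloop
endfacet
facet normal -0.524 0.061 -0.850
outer loop
vertex -4.618 1.525 -3.207
vertex -3.226 0.423 -4.144
vertex -4.745 0.667 -3.19
endloop
endfacet
facet normal -0.839 0.135 0.527
outer loop
vertex -4.618 1.525 -3.207
vertex -4.745 0.667 -3.19
vertex -4.209 1.042 -2.433
endloop
endfacet
facet normal 0.839 -0.134 -0.527
outer loop
vertex -3.226 0.423 -4.144
vertex -2.691 0.798 -3.387
vertex -2.95 -0.153 -3.557
endloop
endfacet
facet normal -0.441 -0.735 -0.514
outer loop
vertex -3.226 0.423 -4.144
vertex -2.95 -0.153 -3.557
vertex -4.745 0.667 -3.19
endloop
endfacet
facet normal -0.441 -0.736 -0.514
outer loop
vertex -4.745 0.667 -3.19
vertex -2.95 -0.153 -3.557
vertex -4.468 0.091 -2.603
endloop
endfacet
facet normal -0.839 0.134 0.528
outer loop
vertex -4.745 0.667 -3.19
vertex -4.468 0.091 -2.603
vertex -4.209 1.042 -2.433
endloop
endfacet
facet normal 0.839 -0.134 -0.528
outer loop
vertex -2.95 -0.153 -3.557
vertex -2.691 0.798 -3.387
vertex -2.478 -0.013 -2.842
endloop
endfacet
facet normal -0.026 -0.978 0.209
outer loop
vertex -2.95 -0.153 -3.557
vertex -2.478 -0.013 -2.842
vertex -4.468 0.091 -2.603
endloop
endfacet
facet normal -0.026 -0.978 0.209
outer loop
vertex -4.468 0.091 -2.603
vertex -2.478 -0.013 -2.842
vertex -3.997 0.231 -1.888
endloop
endfacet
facet normal -0.839 0.134 0.527
outer loop
vertex -4.468 0.091 -2.603
vertex -3.997 0.231 -1.888
vertex -4.209 1.042 -2.433
endloop
endfacet
facet normal 0.839 -0.134 -0.527
outer loop
vertex -2.478 -0.013 -2.842
vertex -2.691 0.798 -3.387
vertex -2.167 0.738 -2.537
endloop
endfacet
facet normal 0.409 -0.484 0.774
outer loop
vertex -2.478 -0.013 -2.842
vertex -2.167 0.738 -2.537
vertex -3.997 0.231 -1.888
endloop
endfacet
facet normal 0.409 -0.485 0.774
outer loop
vertex -3.997 0.231 -1.888
vertex -2.167 0.738 -2.537
vertex -3.685 0.981 -1.583
endloop
endfacet
facet normal -0.839 0.135 0.527
outer loop
vertex -3.997 0.231 -1.888
vertex -3.685 0.981 -1.583
vertex -4.209 1.042 -2.433
endloop
endfacet
facet normal 0.839 -0.135 -0.527
outer loop
vertex -2.167 0.738 -2.537
vertex -2.691 0.798 -3.387
vertex -2.25 1.534 -2.873
endloop
endfacet
facet normal 0.536 0.375 0.757
outer loop
vertex -2.167 0.738 -2.537
vertex -2.25 1.534 -2.873
vertex -3.685 0.981 -1.583
endloop
endfacet
facet normal 0.535 0.376 0.756
outer loop
vertex -3.685 0.981 -1.583
vertex -2.25 1.534 -2.873
vertex -3.769 1.777 -1.919
endloop
endfacet
facet normal -0.839 0.134 0.527
outer loop
vertex -3.685 0.981 -1.583
vertex -3.769 1.777 -1.919
vertex -4.209 1.042 -2.433
endloop
endfacet
facet normal -0.612 -0.257 -0.748
outer loop
vertex -3.002 -0.268 0.953
vertex -3.811 1.539 0.995
vertex -1.519 0.43 -0.5
endloop
endfacet
facet normal 0.408 -0.913 -0.021
outer loop
vertex -0.729 0.761 0.465
vertex -3.002 -0.268 0.953
vertex -1.519 0.43 -0.5
endloop
endfacet
facet normal -0.612 -0.257 -0.748
outer loop
vertex -1.519 0.43 -0.5
vertex -3.811 1.539 0.995
vertex -2.328 2.237 -0.458
endloop
endfacet
facet normal 0.677 0.319 -0.663
outer loop
vertex -2.328 2.237 -0.458
vertex -0.729 0.761 0.465
vertex -1.519 0.43 -0.5
endloop
endfacet
facet normal -0.677 -0.319 0.663
outer loop
vertex -3.002 -0.268 0.953
vertex -3.021 1.87 1.96
vertex -3.811 1.539 0.995
endloop
endfacet
facet normal 0.408 -0.913 -0.021
outer loop
vertex -2.212 0.063 1.918
vertex -3.002 -0.268 0.953
vertex -0.729 0.761 0.465
endloop
endfacet
facet normal -0.677 -0.319 0.663
outer loop
vertex -2.212 0.063 1.918
vertex -3.021 1.87 1.96
vertex -3.002 -0.268 0.953
endloop
endfacet
facet normal -0.408 0.913 0.021
outer loop
vertex -3.811 1.539 0.995
vertex -3.021 1.87 1.96
vertex -2.328 2.237 -0.458
endloop
endfacet
facet normal 0.677 0.319 -0.663
outer loop
vertex -1.538 2.568 0.507
vertex -0.729 0.761 0.465
vertex -2.328 2.237 -0.458
endloop
endfacet
facet normal -0.408 0.913 0.021
outer loop
vertex -2.328 2.237 -0.458
vertex -3.021 1.87 1.96
vertex -1.538 2.568 0.507
endloop
endfacet
facet normal 0.612 0.257 0.748
outer loop
vertex -1.538 2.568 0.507
vertex -2.212 0.063 1.918
vertex -0.729 0.761 0.465
endloop
endfacet
facet normal 0.612 0.257 0.748
outer loop
vertex -3.021 1.87 1.96
vertex -2.212 0.063 1.918
vertex -1.538 2.568 0.507
endloop
endfacet

endsolid


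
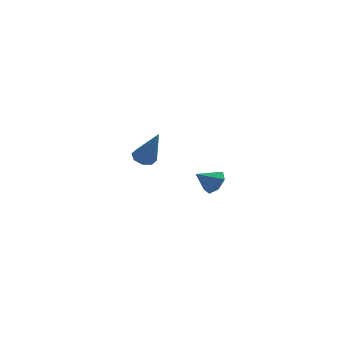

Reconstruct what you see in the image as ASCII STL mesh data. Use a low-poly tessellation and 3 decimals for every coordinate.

solid 
facet normal 0.779 0.152 -0.608
outer loop
vertex 3.548 -3.145 4.001
vertex 3.191 -2.732 3.647
vertex 3.568 -2.604 4.162
endloop
endfacet
facet normal 0.158 -0.287 0.945
outer loop
vertex 3.548 -3.145 4.001
vertex 3.568 -2.604 4.162
vertex 2.389 -2.888 4.273
endloop
endfacet
facet normal 0.779 0.152 -0.608
outer loop
vertex 3.568 -2.604 4.162
vertex 3.191 -2.732 3.647
vertex 3.304 -2.16 3.935
endloop
endfacet
facet normal -0.023 0.444 0.896
outer loop
vertex 3.568 -2.604 4.162
vertex 3.304 -2.16 3.935
vertex 2.389 -2.888 4.273
endloop
endfacet
facet normal 0.780 0.152 -0.608
outer loop
vertex 3.304 -2.16 3.935
vertex 3.191 -2.732 3.647
vertex 2.956 -2.146 3.492
endloop
endfacet
facet normal -0.476 0.784 0.399
outer loop
vertex 3.304 -2.16 3.935
vertex 2.956 -2.146 3.492
vertex 2.389 -2.888 4.273
endloop
endfacet
facet normal 0.780 0.152 -0.607
outer loop
vertex 2.956 -2.146 3.492
vertex 3.191 -2.732 3.647
vertex 2.785 -2.573 3.165
endloop
endfacet
facet normal -0.862 0.477 -0.172
outer loop
vertex 2.956 -2.146 3.492
vertex 2.785 -2.573 3.165
vertex 2.389 -2.888 4.273
endloop
endfacet
facet normal 0.780 0.152 -0.607
outer loop
vertex 2.785 -2.573 3.165
vertex 3.191 -2.732 3.647
vertex 2.92 -3.119 3.202
endloop
endfacet
facet normal -0.888 -0.246 -0.387
outer loop
vertex 2.785 -2.573 3.165
vertex 2.92 -3.119 3.202
vertex 2.389 -2.888 4.273
endloop
endfacet
facet normal 0.780 0.153 -0.607
outer loop
vertex 2.92 -3.119 3.202
vertex 3.191 -2.732 3.647
vertex 3.259 -3.374 3.573
endloop
endfacet
facet normal -0.537 -0.839 -0.086
outer loop
vertex 2.92 -3.119 3.202
vertex 3.259 -3.374 3.573
vertex 2.389 -2.888 4.273
endloop
endfacet
facet normal 0.779 0.153 -0.608
outer loop
vertex 3.259 -3.374 3.573
vertex 3.191 -2.732 3.647
vertex 3.548 -3.145 4.001
endloop
endfacet
facet normal -0.071 -0.859 0.508
outer loop
vertex 3.259 -3.374 3.573
vertex 3.548 -3.145 4.001
vertex 2.389 -2.888 4.273
endloop
endfacet
facet normal -0.274 0.395 -0.877
outer loop
vertex 1.557 3.201 2.095
vertex 1.001 3.282 2.305
vertex 1.503 3.61 2.296
endloop
endfacet
facet normal 0.993 0.112 0.039
outer loop
vertex 1.557 3.201 2.095
vertex 1.503 3.61 2.296
vertex 1.559 2.478 4.095
endloop
endfacet
facet normal -0.273 0.394 -0.878
outer loop
vertex 1.503 3.61 2.296
vertex 1.001 3.282 2.305
vertex 1.154 3.827 2.502
endloop
endfacet
facet normal 0.642 0.658 0.394
outer loop
vertex 1.503 3.61 2.296
vertex 1.154 3.827 2.502
vertex 1.559 2.478 4.095
endloop
endfacet
facet normal -0.273 0.394 -0.878
outer loop
vertex 1.154 3.827 2.502
vertex 1.001 3.282 2.305
vertex 0.716 3.724 2.592
endloop
endfacet
facet normal -0.044 0.757 0.652
outer loop
vertex 1.154 3.827 2.502
vertex 0.716 3.724 2.592
vertex 1.559 2.478 4.095
endloop
endfacet
facet normal -0.275 0.393 -0.878
outer loop
vertex 0.716 3.724 2.592
vertex 1.001 3.282 2.305
vertex 0.445 3.362 2.515
endloop
endfacet
facet normal -0.660 0.353 0.663
outer loop
vertex 0.716 3.724 2.592
vertex 0.445 3.362 2.515
vertex 1.559 2.478 4.095
endloop
endfacet
facet normal -0.274 0.395 -0.877
outer loop
vertex 0.445 3.362 2.515
vertex 1.001 3.282 2.305
vertex 0.499 2.953 2.314
endloop
endfacet
facet normal -0.849 -0.319 0.421
outer loop
vertex 0.445 3.362 2.515
vertex 0.499 2.953 2.314
vertex 1.559 2.478 4.095
endloop
endfacet
facet normal -0.274 0.393 -0.878
outer loop
vertex 0.499 2.953 2.314
vertex 1.001 3.282 2.305
vertex 0.848 2.736 2.108
endloop
endfacet
facet normal -0.498 -0.864 0.066
outer loop
vertex 0.499 2.953 2.314
vertex 0.848 2.736 2.108
vertex 1.559 2.478 4.095
endloop
endfacet
facet normal -0.275 0.394 -0.877
outer loop
vertex 0.848 2.736 2.108
vertex 1.001 3.282 2.305
vertex 1.286 2.839 2.017
endloop
endfacet
facet normal 0.187 -0.963 -0.192
outer loop
vertex 0.848 2.736 2.108
vertex 1.286 2.839 2.017
vertex 1.559 2.478 4.095
endloop
endfacet
facet normal -0.274 0.394 -0.877
outer loop
vertex 1.286 2.839 2.017
vertex 1.001 3.282 2.305
vertex 1.557 3.201 2.095
endloop
endfacet
facet normal 0.804 -0.558 -0.203
outer loop
vertex 1.286 2.839 2.017
vertex 1.557 3.201 2.095
vertex 1.559 2.478 4.095
endloop
endfacet

endsolid


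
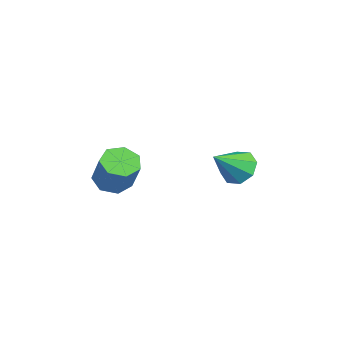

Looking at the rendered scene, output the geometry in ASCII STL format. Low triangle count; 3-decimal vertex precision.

solid 
facet normal -0.548 -0.083 -0.832
outer loop
vertex 1.585 -2.57 2.517
vertex 0.997 -1.882 2.836
vertex 1.791 -1.792 2.304
endloop
endfacet
facet normal 0.799 -0.346 -0.492
outer loop
vertex 1.585 -2.57 2.517
vertex 1.791 -1.792 2.304
vertex 2.671 -2.407 4.165
endloop
endfacet
facet normal 0.799 -0.346 -0.492
outer loop
vertex 2.671 -2.407 4.165
vertex 1.791 -1.792 2.304
vertex 2.877 -1.628 3.952
endloop
endfacet
facet normal 0.548 0.083 0.832
outer loop
vertex 2.671 -2.407 4.165
vertex 2.877 -1.628 3.952
vertex 2.083 -1.718 4.484
endloop
endfacet
facet normal -0.548 -0.082 -0.832
outer loop
vertex 1.791 -1.792 2.304
vertex 0.997 -1.882 2.836
vertex 1.399 -1.081 2.492
endloop
endfacet
facet normal 0.691 0.515 -0.507
outer loop
vertex 1.791 -1.792 2.304
vertex 1.399 -1.081 2.492
vertex 2.877 -1.628 3.952
endloop
endfacet
facet normal 0.691 0.515 -0.507
outer loop
vertex 2.877 -1.628 3.952
vertex 1.399 -1.081 2.492
vertex 2.485 -0.917 4.139
endloop
endfacet
facet normal 0.548 0.083 0.832
outer loop
vertex 2.877 -1.628 3.952
vertex 2.485 -0.917 4.139
vertex 2.083 -1.718 4.484
endloop
endfacet
facet normal -0.548 -0.082 -0.832
outer loop
vertex 1.399 -1.081 2.492
vertex 0.997 -1.882 2.836
vertex 0.704 -0.973 2.939
endloop
endfacet
facet normal 0.063 0.988 -0.140
outer loop
vertex 1.399 -1.081 2.492
vertex 0.704 -0.973 2.939
vertex 2.485 -0.917 4.139
endloop
endfacet
facet normal 0.063 0.988 -0.139
outer loop
vertex 2.485 -0.917 4.139
vertex 0.704 -0.973 2.939
vertex 1.79 -0.81 4.587
endloop
endfacet
facet normal 0.549 0.083 0.832
outer loop
vertex 2.485 -0.917 4.139
vertex 1.79 -0.81 4.587
vertex 2.083 -1.718 4.484
endloop
endfacet
facet normal -0.549 -0.083 -0.832
outer loop
vertex 0.704 -0.973 2.939
vertex 0.997 -1.882 2.836
vertex 0.23 -1.55 3.309
endloop
endfacet
facet normal -0.613 0.717 0.333
outer loop
vertex 0.704 -0.973 2.939
vertex 0.23 -1.55 3.309
vertex 1.79 -0.81 4.587
endloop
endfacet
facet normal -0.613 0.717 0.333
outer loop
vertex 1.79 -0.81 4.587
vertex 0.23 -1.55 3.309
vertex 1.316 -1.386 4.956
endloop
endfacet
facet normal 0.548 0.082 0.832
outer loop
vertex 1.79 -0.81 4.587
vertex 1.316 -1.386 4.956
vertex 2.083 -1.718 4.484
endloop
endfacet
facet normal -0.549 -0.083 -0.832
outer loop
vertex 0.23 -1.55 3.309
vertex 0.997 -1.882 2.836
vertex 0.333 -2.376 3.323
endloop
endfacet
facet normal -0.827 -0.094 0.555
outer loop
vertex 0.23 -1.55 3.309
vertex 0.333 -2.376 3.323
vertex 1.316 -1.386 4.956
endloop
endfacet
facet normal -0.827 -0.094 0.555
outer loop
vertex 1.316 -1.386 4.956
vertex 0.333 -2.376 3.323
vertex 1.419 -2.213 4.97
endloop
endfacet
facet normal 0.548 0.082 0.832
outer loop
vertex 1.316 -1.386 4.956
vertex 1.419 -2.213 4.97
vertex 2.083 -1.718 4.484
endloop
endfacet
facet normal -0.549 -0.082 -0.832
outer loop
vertex 0.333 -2.376 3.323
vertex 0.997 -1.882 2.836
vertex 0.936 -2.83 2.97
endloop
endfacet
facet normal -0.418 -0.835 0.358
outer loop
vertex 0.333 -2.376 3.323
vertex 0.936 -2.83 2.97
vertex 1.419 -2.213 4.97
endloop
endfacet
facet normal -0.419 -0.834 0.359
outer loop
vertex 1.419 -2.213 4.97
vertex 0.936 -2.83 2.97
vertex 2.022 -2.667 4.618
endloop
endfacet
facet normal 0.548 0.082 0.832
outer loop
vertex 1.419 -2.213 4.97
vertex 2.022 -2.667 4.618
vertex 2.083 -1.718 4.484
endloop
endfacet
facet normal -0.548 -0.082 -0.832
outer loop
vertex 0.936 -2.83 2.97
vertex 0.997 -1.882 2.836
vertex 1.585 -2.57 2.517
endloop
endfacet
facet normal 0.304 -0.946 -0.107
outer loop
vertex 0.936 -2.83 2.97
vertex 1.585 -2.57 2.517
vertex 2.022 -2.667 4.618
endloop
endfacet
facet normal 0.304 -0.946 -0.107
outer loop
vertex 2.022 -2.667 4.618
vertex 1.585 -2.57 2.517
vertex 2.671 -2.407 4.165
endloop
endfacet
facet normal 0.548 0.082 0.832
outer loop
vertex 2.022 -2.667 4.618
vertex 2.671 -2.407 4.165
vertex 2.083 -1.718 4.484
endloop
endfacet
facet normal -0.351 0.698 -0.624
outer loop
vertex 1.934 4.355 2.79
vertex 1.005 3.938 2.846
vertex 1.505 4.657 3.369
endloop
endfacet
facet normal 0.836 0.242 0.493
outer loop
vertex 1.934 4.355 2.79
vertex 1.505 4.657 3.369
vertex 1.695 2.562 4.074
endloop
endfacet
facet normal -0.351 0.698 -0.624
outer loop
vertex 1.505 4.657 3.369
vertex 1.005 3.938 2.846
vertex 0.783 4.537 3.641
endloop
endfacet
facet normal 0.285 0.329 0.900
outer loop
vertex 1.505 4.657 3.369
vertex 0.783 4.537 3.641
vertex 1.695 2.562 4.074
endloop
endfacet
facet normal -0.350 0.699 -0.624
outer loop
vertex 0.783 4.537 3.641
vertex 1.005 3.938 2.846
vertex 0.191 4.067 3.447
endloop
endfacet
facet normal -0.344 0.047 0.938
outer loop
vertex 0.783 4.537 3.641
vertex 0.191 4.067 3.447
vertex 1.695 2.562 4.074
endloop
endfacet
facet normal -0.350 0.698 -0.624
outer loop
vertex 0.191 4.067 3.447
vertex 1.005 3.938 2.846
vertex 0.076 3.521 2.901
endloop
endfacet
facet normal -0.683 -0.440 0.583
outer loop
vertex 0.191 4.067 3.447
vertex 0.076 3.521 2.901
vertex 1.695 2.562 4.074
endloop
endfacet
facet normal -0.351 0.699 -0.623
outer loop
vertex 0.076 3.521 2.901
vertex 1.005 3.938 2.846
vertex 0.504 3.22 2.322
endloop
endfacet
facet normal -0.533 -0.845 0.045
outer loop
vertex 0.076 3.521 2.901
vertex 0.504 3.22 2.322
vertex 1.695 2.562 4.074
endloop
endfacet
facet normal -0.350 0.699 -0.623
outer loop
vertex 0.504 3.22 2.322
vertex 1.005 3.938 2.846
vertex 1.226 3.339 2.05
endloop
endfacet
facet normal 0.017 -0.932 -0.362
outer loop
vertex 0.504 3.22 2.322
vertex 1.226 3.339 2.05
vertex 1.695 2.562 4.074
endloop
endfacet
facet normal -0.351 0.699 -0.623
outer loop
vertex 1.226 3.339 2.05
vertex 1.005 3.938 2.846
vertex 1.819 3.81 2.244
endloop
endfacet
facet normal 0.647 -0.650 -0.399
outer loop
vertex 1.226 3.339 2.05
vertex 1.819 3.81 2.244
vertex 1.695 2.562 4.074
endloop
endfacet
facet normal -0.351 0.699 -0.623
outer loop
vertex 1.819 3.81 2.244
vertex 1.005 3.938 2.846
vertex 1.934 4.355 2.79
endloop
endfacet
facet normal 0.986 -0.163 -0.045
outer loop
vertex 1.819 3.81 2.244
vertex 1.934 4.355 2.79
vertex 1.695 2.562 4.074
endloop
endfacet

endsolid


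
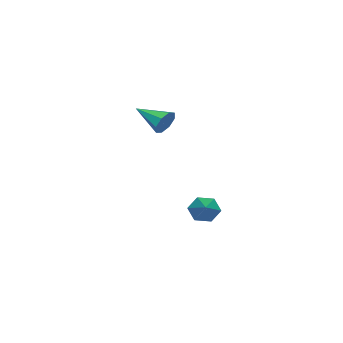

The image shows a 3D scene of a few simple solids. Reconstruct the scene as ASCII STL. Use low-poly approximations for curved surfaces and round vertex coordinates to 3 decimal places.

solid 
facet normal -0.847 -0.326 -0.419
outer loop
vertex -0.94 2.354 -3.194
vertex -1.32 2.662 -2.666
vertex -1.167 3.033 -3.264
endloop
endfacet
facet normal 0.693 0.159 -0.703
outer loop
vertex -0.94 2.354 -3.194
vertex -1.167 3.033 -3.264
vertex 0.12 3.218 -1.954
endloop
endfacet
facet normal -0.847 -0.327 -0.420
outer loop
vertex -1.167 3.033 -3.264
vertex -1.32 2.662 -2.666
vertex -1.548 3.342 -2.736
endloop
endfacet
facet normal 0.235 0.903 -0.359
outer loop
vertex -1.167 3.033 -3.264
vertex -1.548 3.342 -2.736
vertex 0.12 3.218 -1.954
endloop
endfacet
facet normal -0.847 -0.327 -0.418
outer loop
vertex -1.548 3.342 -2.736
vertex -1.32 2.662 -2.666
vertex -1.7 2.971 -2.138
endloop
endfacet
facet normal -0.166 0.856 0.489
outer loop
vertex -1.548 3.342 -2.736
vertex -1.7 2.971 -2.138
vertex 0.12 3.218 -1.954
endloop
endfacet
facet normal -0.847 -0.326 -0.419
outer loop
vertex -1.7 2.971 -2.138
vertex -1.32 2.662 -2.666
vertex -1.473 2.291 -2.068
endloop
endfacet
facet normal -0.109 0.066 0.992
outer loop
vertex -1.7 2.971 -2.138
vertex -1.473 2.291 -2.068
vertex 0.12 3.218 -1.954
endloop
endfacet
facet normal -0.847 -0.326 -0.419
outer loop
vertex -1.473 2.291 -2.068
vertex -1.32 2.662 -2.666
vertex -1.093 1.983 -2.596
endloop
endfacet
facet normal 0.349 -0.678 0.647
outer loop
vertex -1.473 2.291 -2.068
vertex -1.093 1.983 -2.596
vertex 0.12 3.218 -1.954
endloop
endfacet
facet normal -0.847 -0.326 -0.419
outer loop
vertex -1.093 1.983 -2.596
vertex -1.32 2.662 -2.666
vertex -0.94 2.354 -3.194
endloop
endfacet
facet normal 0.749 -0.632 -0.200
outer loop
vertex -1.093 1.983 -2.596
vertex -0.94 2.354 -3.194
vertex 0.12 3.218 -1.954
endloop
endfacet
facet normal 0.211 0.912 -0.351
outer loop
vertex 1.67 1.627 2.595
vertex 1.312 1.892 3.069
vertex 1.936 1.723 3.004
endloop
endfacet
facet normal 0.686 -0.668 -0.289
outer loop
vertex 1.67 1.627 2.595
vertex 1.936 1.723 3.004
vertex 0.988 0.488 3.611
endloop
endfacet
facet normal 0.210 0.912 -0.353
outer loop
vertex 1.936 1.723 3.004
vertex 1.312 1.892 3.069
vertex 1.837 1.919 3.451
endloop
endfacet
facet normal 0.815 -0.442 0.374
outer loop
vertex 1.936 1.723 3.004
vertex 1.837 1.919 3.451
vertex 0.988 0.488 3.611
endloop
endfacet
facet normal 0.210 0.912 -0.353
outer loop
vertex 1.837 1.919 3.451
vertex 1.312 1.892 3.069
vertex 1.43 2.099 3.674
endloop
endfacet
facet normal 0.423 -0.151 0.894
outer loop
vertex 1.837 1.919 3.451
vertex 1.43 2.099 3.674
vertex 0.988 0.488 3.611
endloop
endfacet
facet normal 0.211 0.912 -0.353
outer loop
vertex 1.43 2.099 3.674
vertex 1.312 1.892 3.069
vertex 0.954 2.158 3.542
endloop
endfacet
facet normal -0.263 0.034 0.964
outer loop
vertex 1.43 2.099 3.674
vertex 0.954 2.158 3.542
vertex 0.988 0.488 3.611
endloop
endfacet
facet normal 0.210 0.911 -0.354
outer loop
vertex 0.954 2.158 3.542
vertex 1.312 1.892 3.069
vertex 0.687 2.061 3.134
endloop
endfacet
facet normal -0.837 0.006 0.547
outer loop
vertex 0.954 2.158 3.542
vertex 0.687 2.061 3.134
vertex 0.988 0.488 3.611
endloop
endfacet
facet normal 0.210 0.912 -0.351
outer loop
vertex 0.687 2.061 3.134
vertex 1.312 1.892 3.069
vertex 0.787 1.866 2.687
endloop
endfacet
facet normal -0.968 -0.222 -0.120
outer loop
vertex 0.687 2.061 3.134
vertex 0.787 1.866 2.687
vertex 0.988 0.488 3.611
endloop
endfacet
facet normal 0.211 0.912 -0.352
outer loop
vertex 0.787 1.866 2.687
vertex 1.312 1.892 3.069
vertex 1.193 1.686 2.464
endloop
endfacet
facet normal -0.577 -0.511 -0.637
outer loop
vertex 0.787 1.866 2.687
vertex 1.193 1.686 2.464
vertex 0.988 0.488 3.611
endloop
endfacet
facet normal 0.209 0.912 -0.352
outer loop
vertex 1.193 1.686 2.464
vertex 1.312 1.892 3.069
vertex 1.67 1.627 2.595
endloop
endfacet
facet normal 0.108 -0.697 -0.709
outer loop
vertex 1.193 1.686 2.464
vertex 1.67 1.627 2.595
vertex 0.988 0.488 3.611
endloop
endfacet

endsolid


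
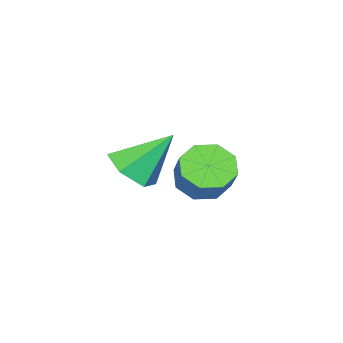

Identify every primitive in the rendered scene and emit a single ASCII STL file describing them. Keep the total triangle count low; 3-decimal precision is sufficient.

solid 
facet normal -0.404 -0.510 -0.759
outer loop
vertex -2.622 -3.206 -0.399
vertex -3.347 -3.447 0.149
vertex -3.161 -2.731 -0.431
endloop
endfacet
facet normal 0.524 0.551 -0.649
outer loop
vertex -2.622 -3.206 -0.399
vertex -3.161 -2.731 -0.431
vertex -2.089 -2.532 0.603
endloop
endfacet
facet normal 0.524 0.551 -0.649
outer loop
vertex -2.089 -2.532 0.603
vertex -3.161 -2.731 -0.431
vertex -2.628 -2.057 0.571
endloop
endfacet
facet normal 0.405 0.510 0.759
outer loop
vertex -2.089 -2.532 0.603
vertex -2.628 -2.057 0.571
vertex -2.813 -2.773 1.151
endloop
endfacet
facet normal -0.404 -0.510 -0.759
outer loop
vertex -3.161 -2.731 -0.431
vertex -3.347 -3.447 0.149
vertex -3.809 -2.675 -0.124
endloop
endfacet
facet normal -0.159 0.856 -0.491
outer loop
vertex -3.161 -2.731 -0.431
vertex -3.809 -2.675 -0.124
vertex -2.628 -2.057 0.571
endloop
endfacet
facet normal -0.160 0.857 -0.490
outer loop
vertex -2.628 -2.057 0.571
vertex -3.809 -2.675 -0.124
vertex -3.276 -2.002 0.878
endloop
endfacet
facet normal 0.403 0.511 0.759
outer loop
vertex -2.628 -2.057 0.571
vertex -3.276 -2.002 0.878
vertex -2.813 -2.773 1.151
endloop
endfacet
facet normal -0.404 -0.510 -0.760
outer loop
vertex -3.809 -2.675 -0.124
vertex -3.347 -3.447 0.149
vertex -4.186 -3.072 0.343
endloop
endfacet
facet normal -0.750 0.660 -0.044
outer loop
vertex -3.809 -2.675 -0.124
vertex -4.186 -3.072 0.343
vertex -3.276 -2.002 0.878
endloop
endfacet
facet normal -0.750 0.660 -0.045
outer loop
vertex -3.276 -2.002 0.878
vertex -4.186 -3.072 0.343
vertex -3.653 -2.398 1.346
endloop
endfacet
facet normal 0.404 0.511 0.758
outer loop
vertex -3.276 -2.002 0.878
vertex -3.653 -2.398 1.346
vertex -2.813 -2.773 1.151
endloop
endfacet
facet normal -0.404 -0.511 -0.759
outer loop
vertex -4.186 -3.072 0.343
vertex -3.347 -3.447 0.149
vertex -4.071 -3.688 0.697
endloop
endfacet
facet normal -0.901 0.077 0.427
outer loop
vertex -4.186 -3.072 0.343
vertex -4.071 -3.688 0.697
vertex -3.653 -2.398 1.346
endloop
endfacet
facet normal -0.901 0.077 0.427
outer loop
vertex -3.653 -2.398 1.346
vertex -4.071 -3.688 0.697
vertex -3.538 -3.014 1.699
endloop
endfacet
facet normal 0.404 0.510 0.759
outer loop
vertex -3.653 -2.398 1.346
vertex -3.538 -3.014 1.699
vertex -2.813 -2.773 1.151
endloop
endfacet
facet normal -0.405 -0.510 -0.759
outer loop
vertex -4.071 -3.688 0.697
vertex -3.347 -3.447 0.149
vertex -3.532 -4.163 0.729
endloop
endfacet
facet normal -0.524 -0.551 0.649
outer loop
vertex -4.071 -3.688 0.697
vertex -3.532 -4.163 0.729
vertex -3.538 -3.014 1.699
endloop
endfacet
facet normal -0.524 -0.551 0.649
outer loop
vertex -3.538 -3.014 1.699
vertex -3.532 -4.163 0.729
vertex -2.999 -3.489 1.731
endloop
endfacet
facet normal 0.404 0.510 0.759
outer loop
vertex -3.538 -3.014 1.699
vertex -2.999 -3.489 1.731
vertex -2.813 -2.773 1.151
endloop
endfacet
facet normal -0.403 -0.511 -0.759
outer loop
vertex -3.532 -4.163 0.729
vertex -3.347 -3.447 0.149
vertex -2.884 -4.218 0.422
endloop
endfacet
facet normal 0.160 -0.856 0.491
outer loop
vertex -3.532 -4.163 0.729
vertex -2.884 -4.218 0.422
vertex -2.999 -3.489 1.731
endloop
endfacet
facet normal 0.159 -0.857 0.491
outer loop
vertex -2.999 -3.489 1.731
vertex -2.884 -4.218 0.422
vertex -2.351 -3.545 1.424
endloop
endfacet
facet normal 0.404 0.510 0.759
outer loop
vertex -2.999 -3.489 1.731
vertex -2.351 -3.545 1.424
vertex -2.813 -2.773 1.151
endloop
endfacet
facet normal -0.404 -0.511 -0.758
outer loop
vertex -2.884 -4.218 0.422
vertex -3.347 -3.447 0.149
vertex -2.507 -3.822 -0.046
endloop
endfacet
facet normal 0.750 -0.660 0.045
outer loop
vertex -2.884 -4.218 0.422
vertex -2.507 -3.822 -0.046
vertex -2.351 -3.545 1.424
endloop
endfacet
facet normal 0.750 -0.660 0.045
outer loop
vertex -2.351 -3.545 1.424
vertex -2.507 -3.822 -0.046
vertex -1.974 -3.148 0.957
endloop
endfacet
facet normal 0.404 0.510 0.760
outer loop
vertex -2.351 -3.545 1.424
vertex -1.974 -3.148 0.957
vertex -2.813 -2.773 1.151
endloop
endfacet
facet normal -0.404 -0.510 -0.759
outer loop
vertex -2.507 -3.822 -0.046
vertex -3.347 -3.447 0.149
vertex -2.622 -3.206 -0.399
endloop
endfacet
facet normal 0.901 -0.077 -0.427
outer loop
vertex -2.507 -3.822 -0.046
vertex -2.622 -3.206 -0.399
vertex -1.974 -3.148 0.957
endloop
endfacet
facet normal 0.901 -0.077 -0.427
outer loop
vertex -1.974 -3.148 0.957
vertex -2.622 -3.206 -0.399
vertex -2.089 -2.532 0.603
endloop
endfacet
facet normal 0.404 0.511 0.759
outer loop
vertex -1.974 -3.148 0.957
vertex -2.089 -2.532 0.603
vertex -2.813 -2.773 1.151
endloop
endfacet
facet normal 0.464 -0.471 -0.750
outer loop
vertex 0.831 -3.131 2.353
vertex -0.001 -3.397 2.006
vertex 0.384 -2.584 1.733
endloop
endfacet
facet normal 0.498 0.796 0.343
outer loop
vertex 0.831 -3.131 2.353
vertex 0.384 -2.584 1.733
vertex -0.859 -2.523 3.394
endloop
endfacet
facet normal 0.464 -0.471 -0.750
outer loop
vertex 0.384 -2.584 1.733
vertex -0.001 -3.397 2.006
vertex -0.448 -2.85 1.386
endloop
endfacet
facet normal -0.221 0.954 -0.201
outer loop
vertex 0.384 -2.584 1.733
vertex -0.448 -2.85 1.386
vertex -0.859 -2.523 3.394
endloop
endfacet
facet normal 0.463 -0.472 -0.750
outer loop
vertex -0.448 -2.85 1.386
vertex -0.001 -3.397 2.006
vertex -0.834 -3.662 1.659
endloop
endfacet
facet normal -0.905 0.349 -0.242
outer loop
vertex -0.448 -2.85 1.386
vertex -0.834 -3.662 1.659
vertex -0.859 -2.523 3.394
endloop
endfacet
facet normal 0.463 -0.473 -0.750
outer loop
vertex -0.834 -3.662 1.659
vertex -0.001 -3.397 2.006
vertex -0.387 -4.209 2.28
endloop
endfacet
facet normal -0.871 -0.416 0.261
outer loop
vertex -0.834 -3.662 1.659
vertex -0.387 -4.209 2.28
vertex -0.859 -2.523 3.394
endloop
endfacet
facet normal 0.463 -0.473 -0.749
outer loop
vertex -0.387 -4.209 2.28
vertex -0.001 -3.397 2.006
vertex 0.445 -3.944 2.627
endloop
endfacet
facet normal -0.153 -0.574 0.804
outer loop
vertex -0.387 -4.209 2.28
vertex 0.445 -3.944 2.627
vertex -0.859 -2.523 3.394
endloop
endfacet
facet normal 0.464 -0.473 -0.749
outer loop
vertex 0.445 -3.944 2.627
vertex -0.001 -3.397 2.006
vertex 0.831 -3.131 2.353
endloop
endfacet
facet normal 0.533 0.032 0.846
outer loop
vertex 0.445 -3.944 2.627
vertex 0.831 -3.131 2.353
vertex -0.859 -2.523 3.394
endloop
endfacet

endsolid


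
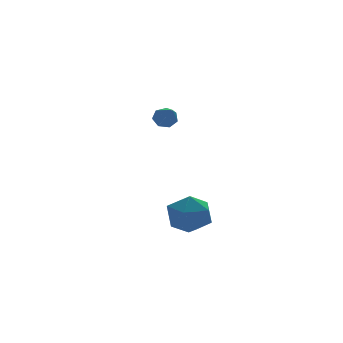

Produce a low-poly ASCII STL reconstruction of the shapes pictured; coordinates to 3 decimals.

solid 
facet normal -0.266 0.516 0.814
outer loop
vertex 0.085 -2.84 -1.885
vertex -0.835 -3.302 -1.893
vertex -0.053 -3.722 -1.371
endloop
endfacet
facet normal 0.437 0.401 0.805
outer loop
vertex 0.085 -2.84 -1.885
vertex -0.053 -3.722 -1.371
vertex 0.81 -3.572 -1.914
endloop
endfacet
facet normal 0.700 0.685 0.205
outer loop
vertex 0.085 -2.84 -1.885
vertex 0.81 -3.572 -1.914
vertex 0.56 -3.06 -2.773
endloop
endfacet
facet normal 0.158 0.975 -0.157
outer loop
vertex 0.085 -2.84 -1.885
vertex 0.56 -3.06 -2.773
vertex -0.456 -2.893 -2.76
endloop
endfacet
facet normal -0.439 0.871 0.219
outer loop
vertex 0.085 -2.84 -1.885
vertex -0.456 -2.893 -2.76
vertex -0.835 -3.302 -1.893
endloop
endfacet
facet normal 0.545 -0.304 0.782
outer loop
vertex 0.81 -3.572 -1.914
vertex -0.053 -3.722 -1.371
vertex 0.336 -4.487 -1.94
endloop
endfacet
facet normal -0.594 -0.117 0.796
outer loop
vertex -0.053 -3.722 -1.371
vertex -0.835 -3.302 -1.893
vertex -0.68 -4.32 -1.927
endloop
endfacet
facet normal -0.874 0.457 -0.166
outer loop
vertex -0.835 -3.302 -1.893
vertex -0.456 -2.893 -2.76
vertex -0.93 -3.808 -2.786
endloop
endfacet
facet normal 0.093 0.624 -0.776
outer loop
vertex -0.456 -2.893 -2.76
vertex 0.56 -3.06 -2.773
vertex -0.067 -3.658 -3.329
endloop
endfacet
facet normal 0.970 0.154 -0.190
outer loop
vertex 0.56 -3.06 -2.773
vertex 0.81 -3.572 -1.914
vertex 0.715 -4.078 -2.807
endloop
endfacet
facet normal -0.158 -0.975 0.157
outer loop
vertex -0.205 -4.54 -2.815
vertex 0.336 -4.487 -1.94
vertex -0.68 -4.32 -1.927
endloop
endfacet
facet normal -0.700 -0.685 -0.205
outer loop
vertex -0.205 -4.54 -2.815
vertex -0.68 -4.32 -1.927
vertex -0.93 -3.808 -2.786
endloop
endfacet
facet normal -0.437 -0.401 -0.805
outer loop
vertex -0.205 -4.54 -2.815
vertex -0.93 -3.808 -2.786
vertex -0.067 -3.658 -3.329
endloop
endfacet
facet normal 0.266 -0.516 -0.814
outer loop
vertex -0.205 -4.54 -2.815
vertex -0.067 -3.658 -3.329
vertex 0.715 -4.078 -2.807
endloop
endfacet
facet normal 0.439 -0.871 -0.219
outer loop
vertex -0.205 -4.54 -2.815
vertex 0.715 -4.078 -2.807
vertex 0.336 -4.487 -1.94
endloop
endfacet
facet normal -0.093 -0.624 0.776
outer loop
vertex -0.68 -4.32 -1.927
vertex 0.336 -4.487 -1.94
vertex -0.053 -3.722 -1.371
endloop
endfacet
facet normal -0.970 -0.154 0.190
outer loop
vertex -0.93 -3.808 -2.786
vertex -0.68 -4.32 -1.927
vertex -0.835 -3.302 -1.893
endloop
endfacet
facet normal -0.545 0.304 -0.782
outer loop
vertex -0.067 -3.658 -3.329
vertex -0.93 -3.808 -2.786
vertex -0.456 -2.893 -2.76
endloop
endfacet
facet normal 0.594 0.117 -0.796
outer loop
vertex 0.715 -4.078 -2.807
vertex -0.067 -3.658 -3.329
vertex 0.56 -3.06 -2.773
endloop
endfacet
facet normal 0.874 -0.457 0.166
outer loop
vertex 0.336 -4.487 -1.94
vertex 0.715 -4.078 -2.807
vertex 0.81 -3.572 -1.914
endloop
endfacet
facet normal 0.265 0.818 -0.510
outer loop
vertex 2.341 1.565 0.722
vertex 1.9 1.83 0.918
vertex 2.406 1.8 1.133
endloop
endfacet
facet normal 0.850 -0.503 0.153
outer loop
vertex 2.341 1.565 0.722
vertex 2.406 1.8 1.133
vertex 1.42 0.35 1.842
endloop
endfacet
facet normal 0.266 0.817 -0.511
outer loop
vertex 2.406 1.8 1.133
vertex 1.9 1.83 0.918
vertex 2.09 2.058 1.381
endloop
endfacet
facet normal 0.606 -0.023 0.795
outer loop
vertex 2.406 1.8 1.133
vertex 2.09 2.058 1.381
vertex 1.42 0.35 1.842
endloop
endfacet
facet normal 0.265 0.817 -0.511
outer loop
vertex 2.09 2.058 1.381
vertex 1.9 1.83 0.918
vertex 1.632 2.144 1.281
endloop
endfacet
facet normal -0.147 0.311 0.939
outer loop
vertex 2.09 2.058 1.381
vertex 1.632 2.144 1.281
vertex 1.42 0.35 1.842
endloop
endfacet
facet normal 0.265 0.817 -0.511
outer loop
vertex 1.632 2.144 1.281
vertex 1.9 1.83 0.918
vertex 1.375 1.994 0.908
endloop
endfacet
facet normal -0.841 0.249 0.479
outer loop
vertex 1.632 2.144 1.281
vertex 1.375 1.994 0.908
vertex 1.42 0.35 1.842
endloop
endfacet
facet normal 0.265 0.818 -0.510
outer loop
vertex 1.375 1.994 0.908
vertex 1.9 1.83 0.918
vertex 1.514 1.721 0.542
endloop
endfacet
facet normal -0.957 -0.163 -0.241
outer loop
vertex 1.375 1.994 0.908
vertex 1.514 1.721 0.542
vertex 1.42 0.35 1.842
endloop
endfacet
facet normal 0.265 0.819 -0.510
outer loop
vertex 1.514 1.721 0.542
vertex 1.9 1.83 0.918
vertex 1.944 1.53 0.459
endloop
endfacet
facet normal -0.404 -0.615 -0.678
outer loop
vertex 1.514 1.721 0.542
vertex 1.944 1.53 0.459
vertex 1.42 0.35 1.842
endloop
endfacet
facet normal 0.265 0.819 -0.510
outer loop
vertex 1.944 1.53 0.459
vertex 1.9 1.83 0.918
vertex 2.341 1.565 0.722
endloop
endfacet
facet normal 0.400 -0.766 -0.502
outer loop
vertex 1.944 1.53 0.459
vertex 2.341 1.565 0.722
vertex 1.42 0.35 1.842
endloop
endfacet

endsolid
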